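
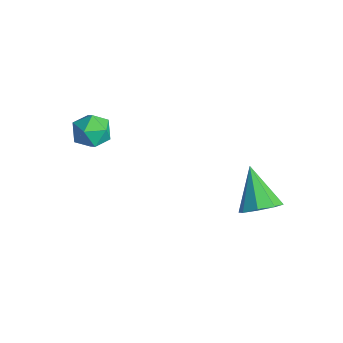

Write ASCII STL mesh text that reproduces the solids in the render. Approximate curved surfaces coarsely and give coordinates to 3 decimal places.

solid 
facet normal 0.179 0.641 0.746
outer loop
vertex -1.047 -0.801 1.718
vertex -1.116 -1.517 2.35
vertex -0.268 -1.301 1.961
endloop
endfacet
facet normal 0.502 0.853 0.145
outer loop
vertex -1.047 -0.801 1.718
vertex -0.268 -1.301 1.961
vertex -0.415 -1.059 1.047
endloop
endfacet
facet normal 0.002 0.934 -0.357
outer loop
vertex -1.047 -0.801 1.718
vertex -0.415 -1.059 1.047
vertex -1.353 -1.124 0.871
endloop
endfacet
facet normal -0.630 0.773 -0.067
outer loop
vertex -1.047 -0.801 1.718
vertex -1.353 -1.124 0.871
vertex -1.786 -1.407 1.676
endloop
endfacet
facet normal -0.521 0.593 0.614
outer loop
vertex -1.047 -0.801 1.718
vertex -1.786 -1.407 1.676
vertex -1.116 -1.517 2.35
endloop
endfacet
facet normal 0.942 0.330 -0.064
outer loop
vertex -0.415 -1.059 1.047
vertex -0.268 -1.301 1.961
vertex -0.094 -1.933 1.264
endloop
endfacet
facet normal 0.419 -0.012 0.908
outer loop
vertex -0.268 -1.301 1.961
vertex -1.116 -1.517 2.35
vertex -0.527 -2.216 2.069
endloop
endfacet
facet normal -0.714 -0.090 0.695
outer loop
vertex -1.116 -1.517 2.35
vertex -1.786 -1.407 1.676
vertex -1.465 -2.281 1.893
endloop
endfacet
facet normal -0.890 0.204 -0.407
outer loop
vertex -1.786 -1.407 1.676
vertex -1.353 -1.124 0.871
vertex -1.612 -2.039 0.979
endloop
endfacet
facet normal 0.132 0.464 -0.876
outer loop
vertex -1.353 -1.124 0.871
vertex -0.415 -1.059 1.047
vertex -0.764 -1.823 0.59
endloop
endfacet
facet normal 0.630 -0.773 0.067
outer loop
vertex -0.833 -2.539 1.222
vertex -0.094 -1.933 1.264
vertex -0.527 -2.216 2.069
endloop
endfacet
facet normal -0.002 -0.934 0.357
outer loop
vertex -0.833 -2.539 1.222
vertex -0.527 -2.216 2.069
vertex -1.465 -2.281 1.893
endloop
endfacet
facet normal -0.502 -0.853 -0.145
outer loop
vertex -0.833 -2.539 1.222
vertex -1.465 -2.281 1.893
vertex -1.612 -2.039 0.979
endloop
endfacet
facet normal -0.179 -0.641 -0.746
outer loop
vertex -0.833 -2.539 1.222
vertex -1.612 -2.039 0.979
vertex -0.764 -1.823 0.59
endloop
endfacet
facet normal 0.521 -0.593 -0.614
outer loop
vertex -0.833 -2.539 1.222
vertex -0.764 -1.823 0.59
vertex -0.094 -1.933 1.264
endloop
endfacet
facet normal 0.890 -0.204 0.407
outer loop
vertex -0.527 -2.216 2.069
vertex -0.094 -1.933 1.264
vertex -0.268 -1.301 1.961
endloop
endfacet
facet normal -0.132 -0.464 0.876
outer loop
vertex -1.465 -2.281 1.893
vertex -0.527 -2.216 2.069
vertex -1.116 -1.517 2.35
endloop
endfacet
facet normal -0.942 -0.330 0.064
outer loop
vertex -1.612 -2.039 0.979
vertex -1.465 -2.281 1.893
vertex -1.786 -1.407 1.676
endloop
endfacet
facet normal -0.419 0.012 -0.908
outer loop
vertex -0.764 -1.823 0.59
vertex -1.612 -2.039 0.979
vertex -1.353 -1.124 0.871
endloop
endfacet
facet normal 0.714 0.090 -0.695
outer loop
vertex -0.094 -1.933 1.264
vertex -0.764 -1.823 0.59
vertex -0.415 -1.059 1.047
endloop
endfacet
facet normal 0.720 -0.154 -0.677
outer loop
vertex 4.974 3.843 -1.286
vertex 4.297 3.596 -1.95
vertex 4.73 4.433 -1.68
endloop
endfacet
facet normal 0.282 0.611 0.740
outer loop
vertex 4.974 3.843 -1.286
vertex 4.73 4.433 -1.68
vertex 2.763 3.924 -0.51
endloop
endfacet
facet normal 0.720 -0.154 -0.677
outer loop
vertex 4.73 4.433 -1.68
vertex 4.297 3.596 -1.95
vertex 4.232 4.533 -2.232
endloop
endfacet
facet normal -0.094 0.961 0.259
outer loop
vertex 4.73 4.433 -1.68
vertex 4.232 4.533 -2.232
vertex 2.763 3.924 -0.51
endloop
endfacet
facet normal 0.721 -0.153 -0.676
outer loop
vertex 4.232 4.533 -2.232
vertex 4.297 3.596 -1.95
vertex 3.773 4.084 -2.62
endloop
endfacet
facet normal -0.581 0.784 -0.219
outer loop
vertex 4.232 4.533 -2.232
vertex 3.773 4.084 -2.62
vertex 2.763 3.924 -0.51
endloop
endfacet
facet normal 0.720 -0.155 -0.676
outer loop
vertex 3.773 4.084 -2.62
vertex 4.297 3.596 -1.95
vertex 3.62 3.349 -2.615
endloop
endfacet
facet normal -0.892 0.183 -0.413
outer loop
vertex 3.773 4.084 -2.62
vertex 3.62 3.349 -2.615
vertex 2.763 3.924 -0.51
endloop
endfacet
facet normal 0.720 -0.153 -0.677
outer loop
vertex 3.62 3.349 -2.615
vertex 4.297 3.596 -1.95
vertex 3.865 2.76 -2.221
endloop
endfacet
facet normal -0.845 -0.492 -0.210
outer loop
vertex 3.62 3.349 -2.615
vertex 3.865 2.76 -2.221
vertex 2.763 3.924 -0.51
endloop
endfacet
facet normal 0.720 -0.153 -0.676
outer loop
vertex 3.865 2.76 -2.221
vertex 4.297 3.596 -1.95
vertex 4.362 2.66 -1.669
endloop
endfacet
facet normal -0.469 -0.841 0.270
outer loop
vertex 3.865 2.76 -2.221
vertex 4.362 2.66 -1.669
vertex 2.763 3.924 -0.51
endloop
endfacet
facet normal 0.720 -0.153 -0.677
outer loop
vertex 4.362 2.66 -1.669
vertex 4.297 3.596 -1.95
vertex 4.822 3.109 -1.281
endloop
endfacet
facet normal 0.017 -0.664 0.748
outer loop
vertex 4.362 2.66 -1.669
vertex 4.822 3.109 -1.281
vertex 2.763 3.924 -0.51
endloop
endfacet
facet normal 0.720 -0.154 -0.677
outer loop
vertex 4.822 3.109 -1.281
vertex 4.297 3.596 -1.95
vertex 4.974 3.843 -1.286
endloop
endfacet
facet normal 0.329 -0.062 0.942
outer loop
vertex 4.822 3.109 -1.281
vertex 4.974 3.843 -1.286
vertex 2.763 3.924 -0.51
endloop
endfacet

endsolid


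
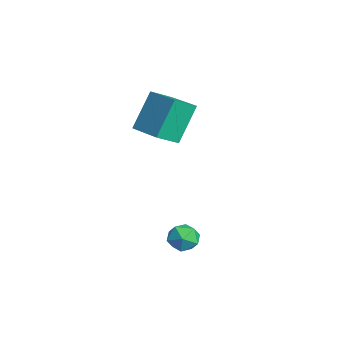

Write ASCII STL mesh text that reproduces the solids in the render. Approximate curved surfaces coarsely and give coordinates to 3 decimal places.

solid 
facet normal -0.919 -0.375 -0.126
outer loop
vertex -2.107 -1.475 2.041
vertex -2.416 -0.517 1.444
vertex -1.528 -2.332 0.365
endloop
endfacet
facet normal 0.264 -0.819 0.510
outer loop
vertex 0.016 -1.703 0.576
vertex -2.107 -1.475 2.041
vertex -1.528 -2.332 0.365
endloop
endfacet
facet normal -0.919 -0.375 -0.126
outer loop
vertex -1.528 -2.332 0.365
vertex -2.416 -0.517 1.444
vertex -1.837 -1.374 -0.232
endloop
endfacet
facet normal 0.294 -0.436 -0.851
outer loop
vertex -1.837 -1.374 -0.232
vertex 0.016 -1.703 0.576
vertex -1.528 -2.332 0.365
endloop
endfacet
facet normal -0.294 0.436 0.851
outer loop
vertex -2.107 -1.475 2.041
vertex -0.872 0.112 1.655
vertex -2.416 -0.517 1.444
endloop
endfacet
facet normal 0.264 -0.819 0.510
outer loop
vertex -0.563 -0.846 2.252
vertex -2.107 -1.475 2.041
vertex 0.016 -1.703 0.576
endloop
endfacet
facet normal -0.294 0.436 0.851
outer loop
vertex -0.563 -0.846 2.252
vertex -0.872 0.112 1.655
vertex -2.107 -1.475 2.041
endloop
endfacet
facet normal -0.264 0.819 -0.510
outer loop
vertex -2.416 -0.517 1.444
vertex -0.872 0.112 1.655
vertex -1.837 -1.374 -0.232
endloop
endfacet
facet normal 0.294 -0.436 -0.851
outer loop
vertex -0.293 -0.745 -0.021
vertex 0.016 -1.703 0.576
vertex -1.837 -1.374 -0.232
endloop
endfacet
facet normal -0.264 0.819 -0.510
outer loop
vertex -1.837 -1.374 -0.232
vertex -0.872 0.112 1.655
vertex -0.293 -0.745 -0.021
endloop
endfacet
facet normal 0.919 0.375 0.126
outer loop
vertex -0.293 -0.745 -0.021
vertex -0.563 -0.846 2.252
vertex 0.016 -1.703 0.576
endloop
endfacet
facet normal 0.919 0.375 0.126
outer loop
vertex -0.872 0.112 1.655
vertex -0.563 -0.846 2.252
vertex -0.293 -0.745 -0.021
endloop
endfacet
facet normal -0.762 0.646 0.040
outer loop
vertex 3.31 -0.767 -3.081
vertex 2.873 -1.264 -3.377
vertex 2.943 -1.226 -2.656
endloop
endfacet
facet normal -0.299 0.766 0.569
outer loop
vertex 3.31 -0.767 -3.081
vertex 2.943 -1.226 -2.656
vertex 3.635 -1.067 -2.506
endloop
endfacet
facet normal 0.338 0.899 0.278
outer loop
vertex 3.31 -0.767 -3.081
vertex 3.635 -1.067 -2.506
vertex 3.992 -1.007 -3.135
endloop
endfacet
facet normal 0.269 0.861 -0.431
outer loop
vertex 3.31 -0.767 -3.081
vertex 3.992 -1.007 -3.135
vertex 3.521 -1.129 -3.673
endloop
endfacet
facet normal -0.411 0.705 -0.578
outer loop
vertex 3.31 -0.767 -3.081
vertex 3.521 -1.129 -3.673
vertex 2.873 -1.264 -3.377
endloop
endfacet
facet normal -0.245 0.167 0.955
outer loop
vertex 3.635 -1.067 -2.506
vertex 2.943 -1.226 -2.656
vertex 3.399 -1.751 -2.447
endloop
endfacet
facet normal -0.995 -0.027 0.098
outer loop
vertex 2.943 -1.226 -2.656
vertex 2.873 -1.264 -3.377
vertex 2.928 -1.873 -2.985
endloop
endfacet
facet normal -0.426 0.069 -0.902
outer loop
vertex 2.873 -1.264 -3.377
vertex 3.521 -1.129 -3.673
vertex 3.285 -1.813 -3.614
endloop
endfacet
facet normal 0.675 0.322 -0.664
outer loop
vertex 3.521 -1.129 -3.673
vertex 3.992 -1.007 -3.135
vertex 3.977 -1.654 -3.464
endloop
endfacet
facet normal 0.787 0.382 0.483
outer loop
vertex 3.992 -1.007 -3.135
vertex 3.635 -1.067 -2.506
vertex 4.047 -1.616 -2.743
endloop
endfacet
facet normal -0.269 -0.861 0.431
outer loop
vertex 3.61 -2.113 -3.039
vertex 3.399 -1.751 -2.447
vertex 2.928 -1.873 -2.985
endloop
endfacet
facet normal -0.338 -0.899 -0.278
outer loop
vertex 3.61 -2.113 -3.039
vertex 2.928 -1.873 -2.985
vertex 3.285 -1.813 -3.614
endloop
endfacet
facet normal 0.299 -0.766 -0.569
outer loop
vertex 3.61 -2.113 -3.039
vertex 3.285 -1.813 -3.614
vertex 3.977 -1.654 -3.464
endloop
endfacet
facet normal 0.762 -0.646 -0.040
outer loop
vertex 3.61 -2.113 -3.039
vertex 3.977 -1.654 -3.464
vertex 4.047 -1.616 -2.743
endloop
endfacet
facet normal 0.411 -0.705 0.578
outer loop
vertex 3.61 -2.113 -3.039
vertex 4.047 -1.616 -2.743
vertex 3.399 -1.751 -2.447
endloop
endfacet
facet normal -0.675 -0.322 0.664
outer loop
vertex 2.928 -1.873 -2.985
vertex 3.399 -1.751 -2.447
vertex 2.943 -1.226 -2.656
endloop
endfacet
facet normal -0.787 -0.382 -0.483
outer loop
vertex 3.285 -1.813 -3.614
vertex 2.928 -1.873 -2.985
vertex 2.873 -1.264 -3.377
endloop
endfacet
facet normal 0.245 -0.167 -0.955
outer loop
vertex 3.977 -1.654 -3.464
vertex 3.285 -1.813 -3.614
vertex 3.521 -1.129 -3.673
endloop
endfacet
facet normal 0.995 0.027 -0.098
outer loop
vertex 4.047 -1.616 -2.743
vertex 3.977 -1.654 -3.464
vertex 3.992 -1.007 -3.135
endloop
endfacet
facet normal 0.426 -0.069 0.902
outer loop
vertex 3.399 -1.751 -2.447
vertex 4.047 -1.616 -2.743
vertex 3.635 -1.067 -2.506
endloop
endfacet

endsolid


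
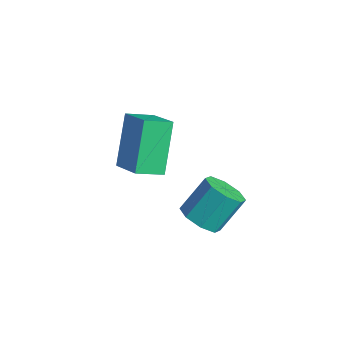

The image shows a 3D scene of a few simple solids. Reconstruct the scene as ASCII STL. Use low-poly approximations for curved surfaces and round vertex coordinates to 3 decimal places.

solid 
facet normal -0.410 0.431 0.804
outer loop
vertex -3.042 0.544 2.863
vertex -1.887 0.491 3.48
vertex -2.816 1.409 2.515
endloop
endfacet
facet normal -0.881 0.041 -0.471
outer loop
vertex -2.053 0.609 1.02
vertex -3.042 0.544 2.863
vertex -2.816 1.409 2.515
endloop
endfacet
facet normal -0.411 0.430 0.804
outer loop
vertex -2.816 1.409 2.515
vertex -1.887 0.491 3.48
vertex -1.662 1.357 3.132
endloop
endfacet
facet normal 0.235 0.902 -0.363
outer loop
vertex -1.662 1.357 3.132
vertex -2.053 0.609 1.02
vertex -2.816 1.409 2.515
endloop
endfacet
facet normal -0.235 -0.902 0.363
outer loop
vertex -3.042 0.544 2.863
vertex -1.124 -0.309 1.985
vertex -1.887 0.491 3.48
endloop
endfacet
facet normal -0.881 0.039 -0.471
outer loop
vertex -2.278 -0.257 1.368
vertex -3.042 0.544 2.863
vertex -2.053 0.609 1.02
endloop
endfacet
facet normal -0.235 -0.902 0.363
outer loop
vertex -2.278 -0.257 1.368
vertex -1.124 -0.309 1.985
vertex -3.042 0.544 2.863
endloop
endfacet
facet normal 0.881 -0.040 0.471
outer loop
vertex -1.887 0.491 3.48
vertex -1.124 -0.309 1.985
vertex -1.662 1.357 3.132
endloop
endfacet
facet normal 0.235 0.902 -0.363
outer loop
vertex -0.898 0.556 1.637
vertex -2.053 0.609 1.02
vertex -1.662 1.357 3.132
endloop
endfacet
facet normal 0.881 -0.040 0.472
outer loop
vertex -1.662 1.357 3.132
vertex -1.124 -0.309 1.985
vertex -0.898 0.556 1.637
endloop
endfacet
facet normal 0.410 -0.430 -0.804
outer loop
vertex -0.898 0.556 1.637
vertex -2.278 -0.257 1.368
vertex -2.053 0.609 1.02
endloop
endfacet
facet normal 0.410 -0.431 -0.804
outer loop
vertex -1.124 -0.309 1.985
vertex -2.278 -0.257 1.368
vertex -0.898 0.556 1.637
endloop
endfacet
facet normal -0.010 -0.659 -0.752
outer loop
vertex 1.647 0.117 1.566
vertex 1.113 0.462 1.271
vertex 1.811 0.5 1.228
endloop
endfacet
facet normal 0.952 -0.237 0.194
outer loop
vertex 1.647 0.117 1.566
vertex 1.811 0.5 1.228
vertex 1.661 0.974 2.543
endloop
endfacet
facet normal 0.952 -0.237 0.194
outer loop
vertex 1.661 0.974 2.543
vertex 1.811 0.5 1.228
vertex 1.825 1.357 2.206
endloop
endfacet
facet normal 0.010 0.658 0.753
outer loop
vertex 1.661 0.974 2.543
vertex 1.825 1.357 2.206
vertex 1.127 1.318 2.249
endloop
endfacet
facet normal -0.010 -0.659 -0.752
outer loop
vertex 1.811 0.5 1.228
vertex 1.113 0.462 1.271
vertex 1.566 0.86 0.916
endloop
endfacet
facet normal 0.889 0.338 -0.309
outer loop
vertex 1.811 0.5 1.228
vertex 1.566 0.86 0.916
vertex 1.825 1.357 2.206
endloop
endfacet
facet normal 0.889 0.337 -0.308
outer loop
vertex 1.825 1.357 2.206
vertex 1.566 0.86 0.916
vertex 1.58 1.717 1.893
endloop
endfacet
facet normal 0.009 0.660 0.751
outer loop
vertex 1.825 1.357 2.206
vertex 1.58 1.717 1.893
vertex 1.127 1.318 2.249
endloop
endfacet
facet normal -0.011 -0.659 -0.752
outer loop
vertex 1.566 0.86 0.916
vertex 1.113 0.462 1.271
vertex 1.056 0.987 0.812
endloop
endfacet
facet normal 0.306 0.713 -0.630
outer loop
vertex 1.566 0.86 0.916
vertex 1.056 0.987 0.812
vertex 1.58 1.717 1.893
endloop
endfacet
facet normal 0.305 0.714 -0.630
outer loop
vertex 1.58 1.717 1.893
vertex 1.056 0.987 0.812
vertex 1.07 1.843 1.789
endloop
endfacet
facet normal 0.010 0.660 0.752
outer loop
vertex 1.58 1.717 1.893
vertex 1.07 1.843 1.789
vertex 1.127 1.318 2.249
endloop
endfacet
facet normal -0.010 -0.659 -0.752
outer loop
vertex 1.056 0.987 0.812
vertex 1.113 0.462 1.271
vertex 0.579 0.806 0.977
endloop
endfacet
facet normal -0.457 0.672 -0.583
outer loop
vertex 1.056 0.987 0.812
vertex 0.579 0.806 0.977
vertex 1.07 1.843 1.789
endloop
endfacet
facet normal -0.456 0.672 -0.583
outer loop
vertex 1.07 1.843 1.789
vertex 0.579 0.806 0.977
vertex 0.593 1.663 1.954
endloop
endfacet
facet normal 0.011 0.660 0.751
outer loop
vertex 1.07 1.843 1.789
vertex 0.593 1.663 1.954
vertex 1.127 1.318 2.249
endloop
endfacet
facet normal -0.010 -0.658 -0.753
outer loop
vertex 0.579 0.806 0.977
vertex 1.113 0.462 1.271
vertex 0.415 0.423 1.314
endloop
endfacet
facet normal -0.952 0.237 -0.194
outer loop
vertex 0.579 0.806 0.977
vertex 0.415 0.423 1.314
vertex 0.593 1.663 1.954
endloop
endfacet
facet normal -0.952 0.237 -0.194
outer loop
vertex 0.593 1.663 1.954
vertex 0.415 0.423 1.314
vertex 0.429 1.28 2.292
endloop
endfacet
facet normal 0.010 0.659 0.752
outer loop
vertex 0.593 1.663 1.954
vertex 0.429 1.28 2.292
vertex 1.127 1.318 2.249
endloop
endfacet
facet normal -0.009 -0.660 -0.751
outer loop
vertex 0.415 0.423 1.314
vertex 1.113 0.462 1.271
vertex 0.66 0.063 1.627
endloop
endfacet
facet normal -0.889 -0.337 0.308
outer loop
vertex 0.415 0.423 1.314
vertex 0.66 0.063 1.627
vertex 0.429 1.28 2.292
endloop
endfacet
facet normal -0.889 -0.338 0.309
outer loop
vertex 0.429 1.28 2.292
vertex 0.66 0.063 1.627
vertex 0.674 0.92 2.604
endloop
endfacet
facet normal 0.010 0.659 0.752
outer loop
vertex 0.429 1.28 2.292
vertex 0.674 0.92 2.604
vertex 1.127 1.318 2.249
endloop
endfacet
facet normal -0.010 -0.660 -0.752
outer loop
vertex 0.66 0.063 1.627
vertex 1.113 0.462 1.271
vertex 1.17 -0.063 1.731
endloop
endfacet
facet normal -0.305 -0.714 0.630
outer loop
vertex 0.66 0.063 1.627
vertex 1.17 -0.063 1.731
vertex 0.674 0.92 2.604
endloop
endfacet
facet normal -0.306 -0.714 0.630
outer loop
vertex 0.674 0.92 2.604
vertex 1.17 -0.063 1.731
vertex 1.184 0.793 2.708
endloop
endfacet
facet normal 0.011 0.659 0.752
outer loop
vertex 0.674 0.92 2.604
vertex 1.184 0.793 2.708
vertex 1.127 1.318 2.249
endloop
endfacet
facet normal -0.011 -0.660 -0.751
outer loop
vertex 1.17 -0.063 1.731
vertex 1.113 0.462 1.271
vertex 1.647 0.117 1.566
endloop
endfacet
facet normal 0.456 -0.673 0.583
outer loop
vertex 1.17 -0.063 1.731
vertex 1.647 0.117 1.566
vertex 1.184 0.793 2.708
endloop
endfacet
facet normal 0.457 -0.672 0.583
outer loop
vertex 1.184 0.793 2.708
vertex 1.647 0.117 1.566
vertex 1.661 0.974 2.543
endloop
endfacet
facet normal 0.010 0.659 0.752
outer loop
vertex 1.184 0.793 2.708
vertex 1.661 0.974 2.543
vertex 1.127 1.318 2.249
endloop
endfacet

endsolid


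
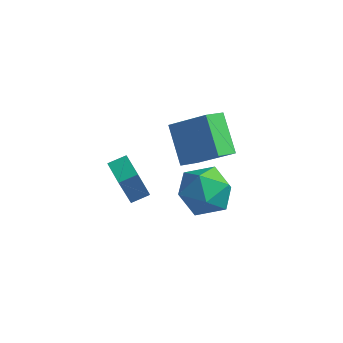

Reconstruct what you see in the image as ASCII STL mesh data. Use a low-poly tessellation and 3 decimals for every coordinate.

solid 
facet normal -0.441 0.305 0.844
outer loop
vertex 1.676 1.222 -2.454
vertex 2.639 0.759 -1.784
vertex 2.673 1.951 -2.197
endloop
endfacet
facet normal -0.612 0.732 0.299
outer loop
vertex 1.676 1.222 -2.454
vertex 2.673 1.951 -2.197
vertex 2.149 1.981 -3.344
endloop
endfacet
facet normal -0.920 0.332 -0.206
outer loop
vertex 1.676 1.222 -2.454
vertex 2.149 1.981 -3.344
vertex 1.792 0.808 -3.64
endloop
endfacet
facet normal -0.939 -0.342 0.027
outer loop
vertex 1.676 1.222 -2.454
vertex 1.792 0.808 -3.64
vertex 2.095 0.053 -2.676
endloop
endfacet
facet normal -0.643 -0.359 0.676
outer loop
vertex 1.676 1.222 -2.454
vertex 2.095 0.053 -2.676
vertex 2.639 0.759 -1.784
endloop
endfacet
facet normal -0.008 1.000 0.030
outer loop
vertex 2.149 1.981 -3.344
vertex 2.673 1.951 -2.197
vertex 3.405 1.987 -3.224
endloop
endfacet
facet normal 0.270 0.308 0.912
outer loop
vertex 2.673 1.951 -2.197
vertex 2.639 0.759 -1.784
vertex 3.708 1.232 -2.26
endloop
endfacet
facet normal -0.058 -0.765 0.641
outer loop
vertex 2.639 0.759 -1.784
vertex 2.095 0.053 -2.676
vertex 3.351 0.059 -2.556
endloop
endfacet
facet normal -0.537 -0.738 -0.409
outer loop
vertex 2.095 0.053 -2.676
vertex 1.792 0.808 -3.64
vertex 2.827 0.089 -3.703
endloop
endfacet
facet normal -0.506 0.353 -0.787
outer loop
vertex 1.792 0.808 -3.64
vertex 2.149 1.981 -3.344
vertex 2.861 1.281 -4.116
endloop
endfacet
facet normal 0.939 0.342 -0.027
outer loop
vertex 3.824 0.818 -3.446
vertex 3.405 1.987 -3.224
vertex 3.708 1.232 -2.26
endloop
endfacet
facet normal 0.920 -0.332 0.206
outer loop
vertex 3.824 0.818 -3.446
vertex 3.708 1.232 -2.26
vertex 3.351 0.059 -2.556
endloop
endfacet
facet normal 0.612 -0.732 -0.299
outer loop
vertex 3.824 0.818 -3.446
vertex 3.351 0.059 -2.556
vertex 2.827 0.089 -3.703
endloop
endfacet
facet normal 0.441 -0.305 -0.844
outer loop
vertex 3.824 0.818 -3.446
vertex 2.827 0.089 -3.703
vertex 2.861 1.281 -4.116
endloop
endfacet
facet normal 0.643 0.359 -0.676
outer loop
vertex 3.824 0.818 -3.446
vertex 2.861 1.281 -4.116
vertex 3.405 1.987 -3.224
endloop
endfacet
facet normal 0.537 0.738 0.409
outer loop
vertex 3.708 1.232 -2.26
vertex 3.405 1.987 -3.224
vertex 2.673 1.951 -2.197
endloop
endfacet
facet normal 0.506 -0.353 0.787
outer loop
vertex 3.351 0.059 -2.556
vertex 3.708 1.232 -2.26
vertex 2.639 0.759 -1.784
endloop
endfacet
facet normal 0.008 -1.000 -0.030
outer loop
vertex 2.827 0.089 -3.703
vertex 3.351 0.059 -2.556
vertex 2.095 0.053 -2.676
endloop
endfacet
facet normal -0.270 -0.308 -0.912
outer loop
vertex 2.861 1.281 -4.116
vertex 2.827 0.089 -3.703
vertex 1.792 0.808 -3.64
endloop
endfacet
facet normal 0.058 0.765 -0.641
outer loop
vertex 3.405 1.987 -3.224
vertex 2.861 1.281 -4.116
vertex 2.149 1.981 -3.344
endloop
endfacet
facet normal -0.609 -0.728 -0.315
outer loop
vertex 0.658 -2.013 -0.863
vertex -0.28 -1.299 -0.698
vertex 0.82 -1.397 -2.6
endloop
endfacet
facet normal 0.788 -0.600 -0.139
outer loop
vertex 1.32 -0.801 -2.342
vertex 0.658 -2.013 -0.863
vertex 0.82 -1.397 -2.6
endloop
endfacet
facet normal -0.609 -0.728 -0.315
outer loop
vertex 0.82 -1.397 -2.6
vertex -0.28 -1.299 -0.698
vertex -0.118 -0.684 -2.435
endloop
endfacet
facet normal 0.088 0.333 -0.939
outer loop
vertex -0.118 -0.684 -2.435
vertex 1.32 -0.801 -2.342
vertex 0.82 -1.397 -2.6
endloop
endfacet
facet normal -0.088 -0.333 0.939
outer loop
vertex 0.658 -2.013 -0.863
vertex 0.22 -0.703 -0.44
vertex -0.28 -1.299 -0.698
endloop
endfacet
facet normal 0.788 -0.600 -0.139
outer loop
vertex 1.158 -1.416 -0.605
vertex 0.658 -2.013 -0.863
vertex 1.32 -0.801 -2.342
endloop
endfacet
facet normal -0.088 -0.332 0.939
outer loop
vertex 1.158 -1.416 -0.605
vertex 0.22 -0.703 -0.44
vertex 0.658 -2.013 -0.863
endloop
endfacet
facet normal -0.787 0.600 0.139
outer loop
vertex -0.28 -1.299 -0.698
vertex 0.22 -0.703 -0.44
vertex -0.118 -0.684 -2.435
endloop
endfacet
facet normal 0.088 0.332 -0.939
outer loop
vertex 0.382 -0.087 -2.177
vertex 1.32 -0.801 -2.342
vertex -0.118 -0.684 -2.435
endloop
endfacet
facet normal -0.788 0.600 0.139
outer loop
vertex -0.118 -0.684 -2.435
vertex 0.22 -0.703 -0.44
vertex 0.382 -0.087 -2.177
endloop
endfacet
facet normal 0.609 0.728 0.315
outer loop
vertex 0.382 -0.087 -2.177
vertex 1.158 -1.416 -0.605
vertex 1.32 -0.801 -2.342
endloop
endfacet
facet normal 0.609 0.728 0.315
outer loop
vertex 0.22 -0.703 -0.44
vertex 1.158 -1.416 -0.605
vertex 0.382 -0.087 -2.177
endloop
endfacet
facet normal -0.565 0.491 0.663
outer loop
vertex 3.014 0.55 2.363
vertex 3.279 1.436 1.933
vertex 1.448 0.418 1.127
endloop
endfacet
facet normal -0.260 -0.868 0.422
outer loop
vertex 2.521 -0.516 -0.133
vertex 3.014 0.55 2.363
vertex 1.448 0.418 1.127
endloop
endfacet
facet normal -0.565 0.491 0.663
outer loop
vertex 1.448 0.418 1.127
vertex 3.279 1.436 1.933
vertex 1.713 1.304 0.697
endloop
endfacet
facet normal -0.783 -0.066 -0.618
outer loop
vertex 1.713 1.304 0.697
vertex 2.521 -0.516 -0.133
vertex 1.448 0.418 1.127
endloop
endfacet
facet normal 0.783 0.066 0.618
outer loop
vertex 3.014 0.55 2.363
vertex 4.352 0.502 0.673
vertex 3.279 1.436 1.933
endloop
endfacet
facet normal -0.260 -0.868 0.422
outer loop
vertex 4.087 -0.384 1.103
vertex 3.014 0.55 2.363
vertex 2.521 -0.516 -0.133
endloop
endfacet
facet normal 0.783 0.066 0.618
outer loop
vertex 4.087 -0.384 1.103
vertex 4.352 0.502 0.673
vertex 3.014 0.55 2.363
endloop
endfacet
facet normal 0.260 0.868 -0.422
outer loop
vertex 3.279 1.436 1.933
vertex 4.352 0.502 0.673
vertex 1.713 1.304 0.697
endloop
endfacet
facet normal -0.783 -0.066 -0.618
outer loop
vertex 2.786 0.37 -0.563
vertex 2.521 -0.516 -0.133
vertex 1.713 1.304 0.697
endloop
endfacet
facet normal 0.260 0.868 -0.422
outer loop
vertex 1.713 1.304 0.697
vertex 4.352 0.502 0.673
vertex 2.786 0.37 -0.563
endloop
endfacet
facet normal 0.565 -0.491 -0.663
outer loop
vertex 2.786 0.37 -0.563
vertex 4.087 -0.384 1.103
vertex 2.521 -0.516 -0.133
endloop
endfacet
facet normal 0.565 -0.491 -0.663
outer loop
vertex 4.352 0.502 0.673
vertex 4.087 -0.384 1.103
vertex 2.786 0.37 -0.563
endloop
endfacet

endsolid


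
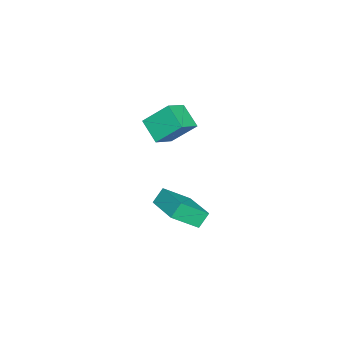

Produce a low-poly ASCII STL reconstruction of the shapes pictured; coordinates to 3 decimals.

solid 
facet normal -0.720 -0.666 -0.194
outer loop
vertex 1.538 1.616 -2.362
vertex 1.052 1.933 -1.648
vertex 0.804 2.695 -3.339
endloop
endfacet
facet normal 0.528 -0.344 -0.776
outer loop
vertex 2.308 4.087 -2.932
vertex 1.538 1.616 -2.362
vertex 0.804 2.695 -3.339
endloop
endfacet
facet normal -0.720 -0.667 -0.195
outer loop
vertex 0.804 2.695 -3.339
vertex 1.052 1.933 -1.648
vertex 0.318 3.011 -2.625
endloop
endfacet
facet normal -0.450 0.662 -0.599
outer loop
vertex 0.318 3.011 -2.625
vertex 2.308 4.087 -2.932
vertex 0.804 2.695 -3.339
endloop
endfacet
facet normal 0.450 -0.662 0.600
outer loop
vertex 1.538 1.616 -2.362
vertex 2.556 3.325 -1.241
vertex 1.052 1.933 -1.648
endloop
endfacet
facet normal 0.528 -0.344 -0.776
outer loop
vertex 3.042 3.009 -1.955
vertex 1.538 1.616 -2.362
vertex 2.308 4.087 -2.932
endloop
endfacet
facet normal 0.451 -0.662 0.599
outer loop
vertex 3.042 3.009 -1.955
vertex 2.556 3.325 -1.241
vertex 1.538 1.616 -2.362
endloop
endfacet
facet normal -0.528 0.344 0.776
outer loop
vertex 1.052 1.933 -1.648
vertex 2.556 3.325 -1.241
vertex 0.318 3.011 -2.625
endloop
endfacet
facet normal -0.450 0.661 -0.600
outer loop
vertex 1.822 4.404 -2.218
vertex 2.308 4.087 -2.932
vertex 0.318 3.011 -2.625
endloop
endfacet
facet normal -0.528 0.344 0.776
outer loop
vertex 0.318 3.011 -2.625
vertex 2.556 3.325 -1.241
vertex 1.822 4.404 -2.218
endloop
endfacet
facet normal 0.720 0.666 0.194
outer loop
vertex 1.822 4.404 -2.218
vertex 3.042 3.009 -1.955
vertex 2.308 4.087 -2.932
endloop
endfacet
facet normal 0.720 0.666 0.195
outer loop
vertex 2.556 3.325 -1.241
vertex 3.042 3.009 -1.955
vertex 1.822 4.404 -2.218
endloop
endfacet
facet normal -0.511 -0.649 0.564
outer loop
vertex 1.449 1.114 3.041
vertex 1.236 2.267 4.173
vertex 0.37 1.471 2.475
endloop
endfacet
facet normal 0.130 -0.707 -0.695
outer loop
vertex 1.064 2.353 1.707
vertex 1.449 1.114 3.041
vertex 0.37 1.471 2.475
endloop
endfacet
facet normal -0.511 -0.649 0.564
outer loop
vertex 0.37 1.471 2.475
vertex 1.236 2.267 4.173
vertex 0.157 2.624 3.607
endloop
endfacet
facet normal -0.850 0.281 -0.446
outer loop
vertex 0.157 2.624 3.607
vertex 1.064 2.353 1.707
vertex 0.37 1.471 2.475
endloop
endfacet
facet normal 0.850 -0.281 0.446
outer loop
vertex 1.449 1.114 3.041
vertex 1.93 3.149 3.405
vertex 1.236 2.267 4.173
endloop
endfacet
facet normal 0.130 -0.707 -0.695
outer loop
vertex 2.143 1.996 2.273
vertex 1.449 1.114 3.041
vertex 1.064 2.353 1.707
endloop
endfacet
facet normal 0.850 -0.281 0.446
outer loop
vertex 2.143 1.996 2.273
vertex 1.93 3.149 3.405
vertex 1.449 1.114 3.041
endloop
endfacet
facet normal -0.130 0.707 0.695
outer loop
vertex 1.236 2.267 4.173
vertex 1.93 3.149 3.405
vertex 0.157 2.624 3.607
endloop
endfacet
facet normal -0.850 0.281 -0.446
outer loop
vertex 0.851 3.506 2.839
vertex 1.064 2.353 1.707
vertex 0.157 2.624 3.607
endloop
endfacet
facet normal -0.130 0.707 0.695
outer loop
vertex 0.157 2.624 3.607
vertex 1.93 3.149 3.405
vertex 0.851 3.506 2.839
endloop
endfacet
facet normal 0.511 0.649 -0.564
outer loop
vertex 0.851 3.506 2.839
vertex 2.143 1.996 2.273
vertex 1.064 2.353 1.707
endloop
endfacet
facet normal 0.511 0.649 -0.564
outer loop
vertex 1.93 3.149 3.405
vertex 2.143 1.996 2.273
vertex 0.851 3.506 2.839
endloop
endfacet

endsolid


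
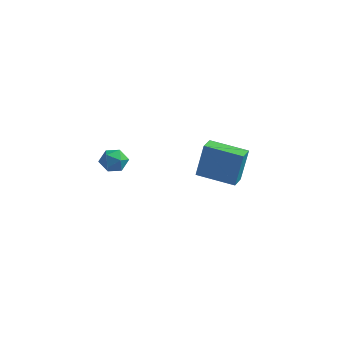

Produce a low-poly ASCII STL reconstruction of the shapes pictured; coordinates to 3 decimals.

solid 
facet normal -0.968 -0.189 0.166
outer loop
vertex 0.574 2.821 1.094
vertex 0.376 3.745 0.994
vertex 0.282 2.54 -0.926
endloop
endfacet
facet normal 0.208 -0.972 0.105
outer loop
vertex 2.304 2.935 -1.274
vertex 0.574 2.821 1.094
vertex 0.282 2.54 -0.926
endloop
endfacet
facet normal -0.968 -0.189 0.166
outer loop
vertex 0.282 2.54 -0.926
vertex 0.376 3.745 0.994
vertex 0.084 3.464 -1.026
endloop
endfacet
facet normal -0.142 -0.137 -0.980
outer loop
vertex 0.084 3.464 -1.026
vertex 2.304 2.935 -1.274
vertex 0.282 2.54 -0.926
endloop
endfacet
facet normal 0.142 0.137 0.980
outer loop
vertex 0.574 2.821 1.094
vertex 2.398 4.14 0.646
vertex 0.376 3.745 0.994
endloop
endfacet
facet normal 0.208 -0.972 0.105
outer loop
vertex 2.596 3.216 0.746
vertex 0.574 2.821 1.094
vertex 2.304 2.935 -1.274
endloop
endfacet
facet normal 0.142 0.137 0.980
outer loop
vertex 2.596 3.216 0.746
vertex 2.398 4.14 0.646
vertex 0.574 2.821 1.094
endloop
endfacet
facet normal -0.208 0.972 -0.105
outer loop
vertex 0.376 3.745 0.994
vertex 2.398 4.14 0.646
vertex 0.084 3.464 -1.026
endloop
endfacet
facet normal -0.142 -0.137 -0.980
outer loop
vertex 2.106 3.859 -1.374
vertex 2.304 2.935 -1.274
vertex 0.084 3.464 -1.026
endloop
endfacet
facet normal -0.208 0.972 -0.105
outer loop
vertex 0.084 3.464 -1.026
vertex 2.398 4.14 0.646
vertex 2.106 3.859 -1.374
endloop
endfacet
facet normal 0.968 0.189 -0.166
outer loop
vertex 2.106 3.859 -1.374
vertex 2.596 3.216 0.746
vertex 2.304 2.935 -1.274
endloop
endfacet
facet normal 0.968 0.189 -0.166
outer loop
vertex 2.398 4.14 0.646
vertex 2.596 3.216 0.746
vertex 2.106 3.859 -1.374
endloop
endfacet
facet normal -0.297 0.006 0.955
outer loop
vertex -1.33 -3.058 3.117
vertex -0.908 -3.672 3.252
vertex -0.611 -2.981 3.34
endloop
endfacet
facet normal -0.285 0.667 0.688
outer loop
vertex -1.33 -3.058 3.117
vertex -0.611 -2.981 3.34
vertex -0.887 -2.536 2.794
endloop
endfacet
facet normal -0.718 0.685 0.122
outer loop
vertex -1.33 -3.058 3.117
vertex -0.887 -2.536 2.794
vertex -1.355 -2.951 2.368
endloop
endfacet
facet normal -0.999 0.035 0.038
outer loop
vertex -1.33 -3.058 3.117
vertex -1.355 -2.951 2.368
vertex -1.369 -3.653 2.651
endloop
endfacet
facet normal -0.738 -0.385 0.554
outer loop
vertex -1.33 -3.058 3.117
vertex -1.369 -3.653 2.651
vertex -0.908 -3.672 3.252
endloop
endfacet
facet normal 0.378 0.802 0.462
outer loop
vertex -0.887 -2.536 2.794
vertex -0.611 -2.981 3.34
vertex -0.191 -2.827 2.729
endloop
endfacet
facet normal 0.360 -0.268 0.894
outer loop
vertex -0.611 -2.981 3.34
vertex -0.908 -3.672 3.252
vertex -0.205 -3.529 3.012
endloop
endfacet
facet normal -0.355 -0.903 0.244
outer loop
vertex -0.908 -3.672 3.252
vertex -1.369 -3.653 2.651
vertex -0.673 -3.944 2.586
endloop
endfacet
facet normal -0.776 -0.222 -0.590
outer loop
vertex -1.369 -3.653 2.651
vertex -1.355 -2.951 2.368
vertex -0.949 -3.499 2.04
endloop
endfacet
facet normal -0.324 0.830 -0.453
outer loop
vertex -1.355 -2.951 2.368
vertex -0.887 -2.536 2.794
vertex -0.652 -2.808 2.128
endloop
endfacet
facet normal 0.999 -0.035 -0.038
outer loop
vertex -0.23 -3.422 2.263
vertex -0.191 -2.827 2.729
vertex -0.205 -3.529 3.012
endloop
endfacet
facet normal 0.718 -0.685 -0.122
outer loop
vertex -0.23 -3.422 2.263
vertex -0.205 -3.529 3.012
vertex -0.673 -3.944 2.586
endloop
endfacet
facet normal 0.285 -0.667 -0.688
outer loop
vertex -0.23 -3.422 2.263
vertex -0.673 -3.944 2.586
vertex -0.949 -3.499 2.04
endloop
endfacet
facet normal 0.297 -0.006 -0.955
outer loop
vertex -0.23 -3.422 2.263
vertex -0.949 -3.499 2.04
vertex -0.652 -2.808 2.128
endloop
endfacet
facet normal 0.738 0.385 -0.554
outer loop
vertex -0.23 -3.422 2.263
vertex -0.652 -2.808 2.128
vertex -0.191 -2.827 2.729
endloop
endfacet
facet normal 0.776 0.222 0.590
outer loop
vertex -0.205 -3.529 3.012
vertex -0.191 -2.827 2.729
vertex -0.611 -2.981 3.34
endloop
endfacet
facet normal 0.324 -0.830 0.453
outer loop
vertex -0.673 -3.944 2.586
vertex -0.205 -3.529 3.012
vertex -0.908 -3.672 3.252
endloop
endfacet
facet normal -0.378 -0.802 -0.462
outer loop
vertex -0.949 -3.499 2.04
vertex -0.673 -3.944 2.586
vertex -1.369 -3.653 2.651
endloop
endfacet
facet normal -0.360 0.268 -0.894
outer loop
vertex -0.652 -2.808 2.128
vertex -0.949 -3.499 2.04
vertex -1.355 -2.951 2.368
endloop
endfacet
facet normal 0.355 0.903 -0.244
outer loop
vertex -0.191 -2.827 2.729
vertex -0.652 -2.808 2.128
vertex -0.887 -2.536 2.794
endloop
endfacet

endsolid


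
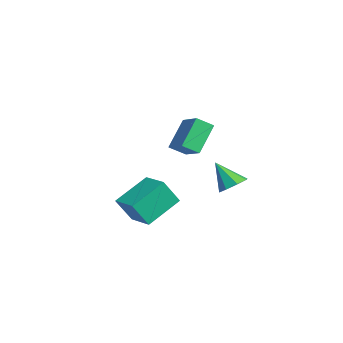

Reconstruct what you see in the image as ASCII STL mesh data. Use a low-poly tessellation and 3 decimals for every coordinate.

solid 
facet normal -0.921 -0.368 -0.131
outer loop
vertex 2.758 -0.427 -0.884
vertex 2.637 0.314 -2.113
vertex 3.501 -1.938 -1.867
endloop
endfacet
facet normal 0.084 -0.514 0.854
outer loop
vertex 4.763 -1.434 -1.687
vertex 2.758 -0.427 -0.884
vertex 3.501 -1.938 -1.867
endloop
endfacet
facet normal -0.921 -0.368 -0.132
outer loop
vertex 3.501 -1.938 -1.867
vertex 2.637 0.314 -2.113
vertex 3.381 -1.197 -3.096
endloop
endfacet
facet normal 0.381 -0.775 -0.504
outer loop
vertex 3.381 -1.197 -3.096
vertex 4.763 -1.434 -1.687
vertex 3.501 -1.938 -1.867
endloop
endfacet
facet normal -0.381 0.775 0.505
outer loop
vertex 2.758 -0.427 -0.884
vertex 3.899 0.818 -1.933
vertex 2.637 0.314 -2.113
endloop
endfacet
facet normal 0.084 -0.514 0.854
outer loop
vertex 4.019 0.077 -0.704
vertex 2.758 -0.427 -0.884
vertex 4.763 -1.434 -1.687
endloop
endfacet
facet normal -0.382 0.775 0.504
outer loop
vertex 4.019 0.077 -0.704
vertex 3.899 0.818 -1.933
vertex 2.758 -0.427 -0.884
endloop
endfacet
facet normal -0.084 0.514 -0.854
outer loop
vertex 2.637 0.314 -2.113
vertex 3.899 0.818 -1.933
vertex 3.381 -1.197 -3.096
endloop
endfacet
facet normal 0.382 -0.774 -0.505
outer loop
vertex 4.642 -0.693 -2.916
vertex 4.763 -1.434 -1.687
vertex 3.381 -1.197 -3.096
endloop
endfacet
facet normal -0.084 0.514 -0.854
outer loop
vertex 3.381 -1.197 -3.096
vertex 3.899 0.818 -1.933
vertex 4.642 -0.693 -2.916
endloop
endfacet
facet normal 0.921 0.368 0.131
outer loop
vertex 4.642 -0.693 -2.916
vertex 4.019 0.077 -0.704
vertex 4.763 -1.434 -1.687
endloop
endfacet
facet normal 0.921 0.367 0.132
outer loop
vertex 3.899 0.818 -1.933
vertex 4.019 0.077 -0.704
vertex 4.642 -0.693 -2.916
endloop
endfacet
facet normal 0.417 0.443 -0.794
outer loop
vertex 1.904 4.273 -1.793
vertex 1.545 3.776 -2.259
vertex 1.374 4.466 -1.964
endloop
endfacet
facet normal -0.054 0.575 0.816
outer loop
vertex 1.904 4.273 -1.793
vertex 1.374 4.466 -1.964
vertex 0.895 3.084 -1.021
endloop
endfacet
facet normal 0.416 0.443 -0.795
outer loop
vertex 1.374 4.466 -1.964
vertex 1.545 3.776 -2.259
vertex 0.944 4.254 -2.307
endloop
endfacet
facet normal -0.667 0.564 0.487
outer loop
vertex 1.374 4.466 -1.964
vertex 0.944 4.254 -2.307
vertex 0.895 3.084 -1.021
endloop
endfacet
facet normal 0.417 0.445 -0.793
outer loop
vertex 0.944 4.254 -2.307
vertex 1.545 3.776 -2.259
vertex 0.867 3.763 -2.623
endloop
endfacet
facet normal -0.991 0.113 0.065
outer loop
vertex 0.944 4.254 -2.307
vertex 0.867 3.763 -2.623
vertex 0.895 3.084 -1.021
endloop
endfacet
facet normal 0.418 0.442 -0.794
outer loop
vertex 0.867 3.763 -2.623
vertex 1.545 3.776 -2.259
vertex 1.187 3.278 -2.725
endloop
endfacet
facet normal -0.837 -0.510 -0.201
outer loop
vertex 0.867 3.763 -2.623
vertex 1.187 3.278 -2.725
vertex 0.895 3.084 -1.021
endloop
endfacet
facet normal 0.417 0.443 -0.794
outer loop
vertex 1.187 3.278 -2.725
vertex 1.545 3.776 -2.259
vertex 1.717 3.086 -2.554
endloop
endfacet
facet normal -0.291 -0.944 -0.157
outer loop
vertex 1.187 3.278 -2.725
vertex 1.717 3.086 -2.554
vertex 0.895 3.084 -1.021
endloop
endfacet
facet normal 0.417 0.443 -0.794
outer loop
vertex 1.717 3.086 -2.554
vertex 1.545 3.776 -2.259
vertex 2.146 3.297 -2.211
endloop
endfacet
facet normal 0.321 -0.931 0.171
outer loop
vertex 1.717 3.086 -2.554
vertex 2.146 3.297 -2.211
vertex 0.895 3.084 -1.021
endloop
endfacet
facet normal 0.417 0.444 -0.793
outer loop
vertex 2.146 3.297 -2.211
vertex 1.545 3.776 -2.259
vertex 2.224 3.789 -1.895
endloop
endfacet
facet normal 0.645 -0.483 0.592
outer loop
vertex 2.146 3.297 -2.211
vertex 2.224 3.789 -1.895
vertex 0.895 3.084 -1.021
endloop
endfacet
facet normal 0.417 0.443 -0.794
outer loop
vertex 2.224 3.789 -1.895
vertex 1.545 3.776 -2.259
vertex 1.904 4.273 -1.793
endloop
endfacet
facet normal 0.490 0.143 0.860
outer loop
vertex 2.224 3.789 -1.895
vertex 1.904 4.273 -1.793
vertex 0.895 3.084 -1.021
endloop
endfacet
facet normal -0.891 -0.245 -0.383
outer loop
vertex -1.896 1.526 -1.008
vertex -2.724 2.393 0.362
vertex -1.898 2.354 -1.533
endloop
endfacet
facet normal 0.455 -0.476 -0.753
outer loop
vertex -0.616 2.707 -0.982
vertex -1.896 1.526 -1.008
vertex -1.898 2.354 -1.533
endloop
endfacet
facet normal -0.890 -0.246 -0.383
outer loop
vertex -1.898 2.354 -1.533
vertex -2.724 2.393 0.362
vertex -2.726 3.22 -0.164
endloop
endfacet
facet normal -0.002 0.844 -0.536
outer loop
vertex -2.726 3.22 -0.164
vertex -0.616 2.707 -0.982
vertex -1.898 2.354 -1.533
endloop
endfacet
facet normal 0.002 -0.844 0.536
outer loop
vertex -1.896 1.526 -1.008
vertex -1.442 2.746 0.913
vertex -2.724 2.393 0.362
endloop
endfacet
facet normal 0.455 -0.477 -0.752
outer loop
vertex -0.614 1.88 -0.456
vertex -1.896 1.526 -1.008
vertex -0.616 2.707 -0.982
endloop
endfacet
facet normal 0.003 -0.844 0.536
outer loop
vertex -0.614 1.88 -0.456
vertex -1.442 2.746 0.913
vertex -1.896 1.526 -1.008
endloop
endfacet
facet normal -0.455 0.477 0.752
outer loop
vertex -2.724 2.393 0.362
vertex -1.442 2.746 0.913
vertex -2.726 3.22 -0.164
endloop
endfacet
facet normal -0.002 0.844 -0.536
outer loop
vertex -1.444 3.574 0.388
vertex -0.616 2.707 -0.982
vertex -2.726 3.22 -0.164
endloop
endfacet
facet normal -0.455 0.476 0.752
outer loop
vertex -2.726 3.22 -0.164
vertex -1.442 2.746 0.913
vertex -1.444 3.574 0.388
endloop
endfacet
facet normal 0.891 0.246 0.383
outer loop
vertex -1.444 3.574 0.388
vertex -0.614 1.88 -0.456
vertex -0.616 2.707 -0.982
endloop
endfacet
facet normal 0.890 0.245 0.383
outer loop
vertex -1.442 2.746 0.913
vertex -0.614 1.88 -0.456
vertex -1.444 3.574 0.388
endloop
endfacet

endsolid


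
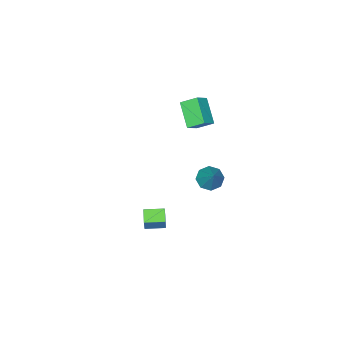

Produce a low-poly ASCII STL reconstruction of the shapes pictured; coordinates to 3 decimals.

solid 
facet normal -0.384 -0.528 -0.757
outer loop
vertex -1.55 1.538 -3.852
vertex -1.913 1.091 -3.356
vertex -2.081 1.736 -3.721
endloop
endfacet
facet normal 0.264 0.913 -0.311
outer loop
vertex -1.55 1.538 -3.852
vertex -2.081 1.736 -3.721
vertex -1.187 2.089 -1.924
endloop
endfacet
facet normal -0.385 -0.528 -0.757
outer loop
vertex -2.081 1.736 -3.721
vertex -1.913 1.091 -3.356
vertex -2.513 1.557 -3.376
endloop
endfacet
facet normal -0.378 0.926 0.006
outer loop
vertex -2.081 1.736 -3.721
vertex -2.513 1.557 -3.376
vertex -1.187 2.089 -1.924
endloop
endfacet
facet normal -0.384 -0.527 -0.758
outer loop
vertex -2.513 1.557 -3.376
vertex -1.913 1.091 -3.356
vertex -2.595 1.104 -3.019
endloop
endfacet
facet normal -0.722 0.504 0.474
outer loop
vertex -2.513 1.557 -3.376
vertex -2.595 1.104 -3.019
vertex -1.187 2.089 -1.924
endloop
endfacet
facet normal -0.384 -0.528 -0.758
outer loop
vertex -2.595 1.104 -3.019
vertex -1.913 1.091 -3.356
vertex -2.277 0.644 -2.86
endloop
endfacet
facet normal -0.563 -0.106 0.820
outer loop
vertex -2.595 1.104 -3.019
vertex -2.277 0.644 -2.86
vertex -1.187 2.089 -1.924
endloop
endfacet
facet normal -0.384 -0.528 -0.758
outer loop
vertex -2.277 0.644 -2.86
vertex -1.913 1.091 -3.356
vertex -1.746 0.446 -2.991
endloop
endfacet
facet normal 0.003 -0.545 0.838
outer loop
vertex -2.277 0.644 -2.86
vertex -1.746 0.446 -2.991
vertex -1.187 2.089 -1.924
endloop
endfacet
facet normal -0.384 -0.528 -0.758
outer loop
vertex -1.746 0.446 -2.991
vertex -1.913 1.091 -3.356
vertex -1.313 0.625 -3.335
endloop
endfacet
facet normal 0.645 -0.558 0.522
outer loop
vertex -1.746 0.446 -2.991
vertex -1.313 0.625 -3.335
vertex -1.187 2.089 -1.924
endloop
endfacet
facet normal -0.384 -0.528 -0.757
outer loop
vertex -1.313 0.625 -3.335
vertex -1.913 1.091 -3.356
vertex -1.232 1.078 -3.692
endloop
endfacet
facet normal 0.989 -0.136 0.052
outer loop
vertex -1.313 0.625 -3.335
vertex -1.232 1.078 -3.692
vertex -1.187 2.089 -1.924
endloop
endfacet
facet normal -0.384 -0.529 -0.757
outer loop
vertex -1.232 1.078 -3.692
vertex -1.913 1.091 -3.356
vertex -1.55 1.538 -3.852
endloop
endfacet
facet normal 0.831 0.473 -0.292
outer loop
vertex -1.232 1.078 -3.692
vertex -1.55 1.538 -3.852
vertex -1.187 2.089 -1.924
endloop
endfacet
facet normal -0.802 -0.090 -0.590
outer loop
vertex -3.898 -2.481 -0.552
vertex -4.416 -1.709 0.035
vertex -3.286 -1.302 -1.564
endloop
endfacet
facet normal 0.471 -0.702 -0.533
outer loop
vertex -2.484 -1.211 -0.975
vertex -3.898 -2.481 -0.552
vertex -3.286 -1.302 -1.564
endloop
endfacet
facet normal -0.802 -0.091 -0.590
outer loop
vertex -3.286 -1.302 -1.564
vertex -4.416 -1.709 0.035
vertex -3.805 -0.529 -0.977
endloop
endfacet
facet normal 0.365 0.706 -0.607
outer loop
vertex -3.805 -0.529 -0.977
vertex -2.484 -1.211 -0.975
vertex -3.286 -1.302 -1.564
endloop
endfacet
facet normal -0.365 -0.706 0.606
outer loop
vertex -3.898 -2.481 -0.552
vertex -3.614 -1.618 0.624
vertex -4.416 -1.709 0.035
endloop
endfacet
facet normal 0.471 -0.702 -0.534
outer loop
vertex -3.095 -2.391 0.037
vertex -3.898 -2.481 -0.552
vertex -2.484 -1.211 -0.975
endloop
endfacet
facet normal -0.366 -0.706 0.606
outer loop
vertex -3.095 -2.391 0.037
vertex -3.614 -1.618 0.624
vertex -3.898 -2.481 -0.552
endloop
endfacet
facet normal -0.472 0.702 0.534
outer loop
vertex -4.416 -1.709 0.035
vertex -3.614 -1.618 0.624
vertex -3.805 -0.529 -0.977
endloop
endfacet
facet normal 0.366 0.706 -0.606
outer loop
vertex -3.002 -0.439 -0.388
vertex -2.484 -1.211 -0.975
vertex -3.805 -0.529 -0.977
endloop
endfacet
facet normal -0.470 0.703 0.534
outer loop
vertex -3.805 -0.529 -0.977
vertex -3.614 -1.618 0.624
vertex -3.002 -0.439 -0.388
endloop
endfacet
facet normal 0.803 0.090 0.590
outer loop
vertex -3.002 -0.439 -0.388
vertex -3.095 -2.391 0.037
vertex -2.484 -1.211 -0.975
endloop
endfacet
facet normal 0.802 0.090 0.590
outer loop
vertex -3.614 -1.618 0.624
vertex -3.095 -2.391 0.037
vertex -3.002 -0.439 -0.388
endloop
endfacet
facet normal -0.741 0.671 0.036
outer loop
vertex 2.954 2.758 -1.35
vertex 3.449 3.322 -1.682
vertex 2.646 2.469 -2.3
endloop
endfacet
facet normal -0.603 -0.687 0.405
outer loop
vertex 3.431 1.758 -2.338
vertex 2.954 2.758 -1.35
vertex 2.646 2.469 -2.3
endloop
endfacet
facet normal -0.741 0.671 0.036
outer loop
vertex 2.646 2.469 -2.3
vertex 3.449 3.322 -1.682
vertex 3.141 3.033 -2.632
endloop
endfacet
facet normal -0.296 -0.278 -0.914
outer loop
vertex 3.141 3.033 -2.632
vertex 3.431 1.758 -2.338
vertex 2.646 2.469 -2.3
endloop
endfacet
facet normal 0.296 0.278 0.914
outer loop
vertex 2.954 2.758 -1.35
vertex 4.234 2.611 -1.72
vertex 3.449 3.322 -1.682
endloop
endfacet
facet normal -0.603 -0.687 0.405
outer loop
vertex 3.739 2.047 -1.388
vertex 2.954 2.758 -1.35
vertex 3.431 1.758 -2.338
endloop
endfacet
facet normal 0.296 0.278 0.914
outer loop
vertex 3.739 2.047 -1.388
vertex 4.234 2.611 -1.72
vertex 2.954 2.758 -1.35
endloop
endfacet
facet normal 0.603 0.687 -0.405
outer loop
vertex 3.449 3.322 -1.682
vertex 4.234 2.611 -1.72
vertex 3.141 3.033 -2.632
endloop
endfacet
facet normal -0.296 -0.278 -0.914
outer loop
vertex 3.926 2.322 -2.67
vertex 3.431 1.758 -2.338
vertex 3.141 3.033 -2.632
endloop
endfacet
facet normal 0.603 0.687 -0.405
outer loop
vertex 3.141 3.033 -2.632
vertex 4.234 2.611 -1.72
vertex 3.926 2.322 -2.67
endloop
endfacet
facet normal 0.741 -0.671 -0.036
outer loop
vertex 3.926 2.322 -2.67
vertex 3.739 2.047 -1.388
vertex 3.431 1.758 -2.338
endloop
endfacet
facet normal 0.741 -0.671 -0.036
outer loop
vertex 4.234 2.611 -1.72
vertex 3.739 2.047 -1.388
vertex 3.926 2.322 -2.67
endloop
endfacet

endsolid


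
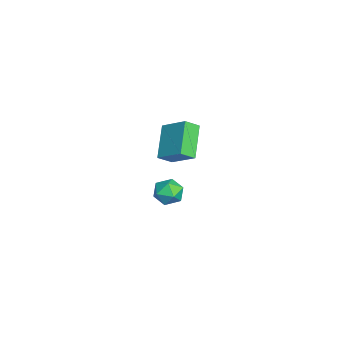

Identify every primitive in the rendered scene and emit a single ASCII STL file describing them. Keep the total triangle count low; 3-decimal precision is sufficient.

solid 
facet normal -0.540 0.770 0.340
outer loop
vertex -0.696 3.789 -3.815
vertex -0.763 3.36 -2.951
vertex -0.027 3.959 -3.138
endloop
endfacet
facet normal -0.083 0.983 -0.165
outer loop
vertex -0.696 3.789 -3.815
vertex -0.027 3.959 -3.138
vertex 0.24 3.827 -4.058
endloop
endfacet
facet normal -0.222 0.613 -0.759
outer loop
vertex -0.696 3.789 -3.815
vertex 0.24 3.827 -4.058
vertex -0.332 3.147 -4.44
endloop
endfacet
facet normal -0.765 0.170 -0.621
outer loop
vertex -0.696 3.789 -3.815
vertex -0.332 3.147 -4.44
vertex -0.951 2.858 -3.756
endloop
endfacet
facet normal -0.962 0.267 0.058
outer loop
vertex -0.696 3.789 -3.815
vertex -0.951 2.858 -3.756
vertex -0.763 3.36 -2.951
endloop
endfacet
facet normal 0.576 0.816 0.050
outer loop
vertex 0.24 3.827 -4.058
vertex -0.027 3.959 -3.138
vertex 0.751 3.422 -3.344
endloop
endfacet
facet normal -0.163 0.471 0.867
outer loop
vertex -0.027 3.959 -3.138
vertex -0.763 3.36 -2.951
vertex 0.132 3.133 -2.66
endloop
endfacet
facet normal -0.845 -0.342 0.411
outer loop
vertex -0.763 3.36 -2.951
vertex -0.951 2.858 -3.756
vertex -0.44 2.453 -3.042
endloop
endfacet
facet normal -0.527 -0.499 -0.688
outer loop
vertex -0.951 2.858 -3.756
vertex -0.332 3.147 -4.44
vertex -0.173 2.321 -3.962
endloop
endfacet
facet normal 0.351 0.216 -0.911
outer loop
vertex -0.332 3.147 -4.44
vertex 0.24 3.827 -4.058
vertex 0.563 2.92 -4.149
endloop
endfacet
facet normal 0.765 -0.170 0.621
outer loop
vertex 0.496 2.491 -3.285
vertex 0.751 3.422 -3.344
vertex 0.132 3.133 -2.66
endloop
endfacet
facet normal 0.222 -0.613 0.759
outer loop
vertex 0.496 2.491 -3.285
vertex 0.132 3.133 -2.66
vertex -0.44 2.453 -3.042
endloop
endfacet
facet normal 0.083 -0.983 0.165
outer loop
vertex 0.496 2.491 -3.285
vertex -0.44 2.453 -3.042
vertex -0.173 2.321 -3.962
endloop
endfacet
facet normal 0.540 -0.770 -0.340
outer loop
vertex 0.496 2.491 -3.285
vertex -0.173 2.321 -3.962
vertex 0.563 2.92 -4.149
endloop
endfacet
facet normal 0.962 -0.267 -0.058
outer loop
vertex 0.496 2.491 -3.285
vertex 0.563 2.92 -4.149
vertex 0.751 3.422 -3.344
endloop
endfacet
facet normal 0.527 0.499 0.688
outer loop
vertex 0.132 3.133 -2.66
vertex 0.751 3.422 -3.344
vertex -0.027 3.959 -3.138
endloop
endfacet
facet normal -0.351 -0.216 0.911
outer loop
vertex -0.44 2.453 -3.042
vertex 0.132 3.133 -2.66
vertex -0.763 3.36 -2.951
endloop
endfacet
facet normal -0.576 -0.816 -0.050
outer loop
vertex -0.173 2.321 -3.962
vertex -0.44 2.453 -3.042
vertex -0.951 2.858 -3.756
endloop
endfacet
facet normal 0.163 -0.471 -0.867
outer loop
vertex 0.563 2.92 -4.149
vertex -0.173 2.321 -3.962
vertex -0.332 3.147 -4.44
endloop
endfacet
facet normal 0.845 0.342 -0.411
outer loop
vertex 0.751 3.422 -3.344
vertex 0.563 2.92 -4.149
vertex 0.24 3.827 -4.058
endloop
endfacet
facet normal -0.528 -0.659 -0.535
outer loop
vertex 2.342 2.791 3.525
vertex 1.993 3.548 2.937
vertex 4.036 2.526 2.179
endloop
endfacet
facet normal 0.342 -0.742 0.576
outer loop
vertex 4.987 3.712 3.143
vertex 2.342 2.791 3.525
vertex 4.036 2.526 2.179
endloop
endfacet
facet normal -0.528 -0.659 -0.535
outer loop
vertex 4.036 2.526 2.179
vertex 1.993 3.548 2.937
vertex 3.687 3.283 1.591
endloop
endfacet
facet normal 0.777 -0.121 -0.617
outer loop
vertex 3.687 3.283 1.591
vertex 4.987 3.712 3.143
vertex 4.036 2.526 2.179
endloop
endfacet
facet normal -0.777 0.121 0.617
outer loop
vertex 2.342 2.791 3.525
vertex 2.944 4.734 3.901
vertex 1.993 3.548 2.937
endloop
endfacet
facet normal 0.342 -0.742 0.576
outer loop
vertex 3.293 3.977 4.489
vertex 2.342 2.791 3.525
vertex 4.987 3.712 3.143
endloop
endfacet
facet normal -0.777 0.121 0.617
outer loop
vertex 3.293 3.977 4.489
vertex 2.944 4.734 3.901
vertex 2.342 2.791 3.525
endloop
endfacet
facet normal -0.342 0.742 -0.576
outer loop
vertex 1.993 3.548 2.937
vertex 2.944 4.734 3.901
vertex 3.687 3.283 1.591
endloop
endfacet
facet normal 0.777 -0.121 -0.617
outer loop
vertex 4.638 4.469 2.555
vertex 4.987 3.712 3.143
vertex 3.687 3.283 1.591
endloop
endfacet
facet normal -0.342 0.742 -0.576
outer loop
vertex 3.687 3.283 1.591
vertex 2.944 4.734 3.901
vertex 4.638 4.469 2.555
endloop
endfacet
facet normal 0.528 0.659 0.535
outer loop
vertex 4.638 4.469 2.555
vertex 3.293 3.977 4.489
vertex 4.987 3.712 3.143
endloop
endfacet
facet normal 0.528 0.659 0.535
outer loop
vertex 2.944 4.734 3.901
vertex 3.293 3.977 4.489
vertex 4.638 4.469 2.555
endloop
endfacet

endsolid


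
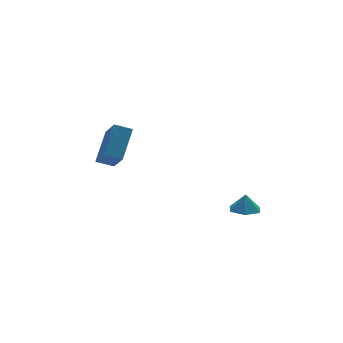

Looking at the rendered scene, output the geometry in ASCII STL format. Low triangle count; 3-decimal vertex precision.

solid 
facet normal -0.119 -0.142 -0.983
outer loop
vertex 3.657 -3.027 -3.944
vertex 3.165 -2.228 -4.0
vertex 4.097 -2.214 -4.115
endloop
endfacet
facet normal 0.774 -0.302 0.556
outer loop
vertex 3.657 -3.027 -3.944
vertex 4.097 -2.214 -4.115
vertex 3.295 -2.072 -2.92
endloop
endfacet
facet normal -0.119 -0.144 -0.982
outer loop
vertex 4.097 -2.214 -4.115
vertex 3.165 -2.228 -4.0
vertex 3.605 -1.416 -4.172
endloop
endfacet
facet normal 0.748 0.493 0.444
outer loop
vertex 4.097 -2.214 -4.115
vertex 3.605 -1.416 -4.172
vertex 3.295 -2.072 -2.92
endloop
endfacet
facet normal -0.119 -0.144 -0.982
outer loop
vertex 3.605 -1.416 -4.172
vertex 3.165 -2.228 -4.0
vertex 2.672 -1.43 -4.057
endloop
endfacet
facet normal 0.045 0.880 0.472
outer loop
vertex 3.605 -1.416 -4.172
vertex 2.672 -1.43 -4.057
vertex 3.295 -2.072 -2.92
endloop
endfacet
facet normal -0.118 -0.143 -0.983
outer loop
vertex 2.672 -1.43 -4.057
vertex 3.165 -2.228 -4.0
vertex 2.232 -2.243 -3.886
endloop
endfacet
facet normal -0.633 0.472 0.613
outer loop
vertex 2.672 -1.43 -4.057
vertex 2.232 -2.243 -3.886
vertex 3.295 -2.072 -2.92
endloop
endfacet
facet normal -0.118 -0.143 -0.983
outer loop
vertex 2.232 -2.243 -3.886
vertex 3.165 -2.228 -4.0
vertex 2.724 -3.041 -3.829
endloop
endfacet
facet normal -0.608 -0.323 0.726
outer loop
vertex 2.232 -2.243 -3.886
vertex 2.724 -3.041 -3.829
vertex 3.295 -2.072 -2.92
endloop
endfacet
facet normal -0.119 -0.142 -0.983
outer loop
vertex 2.724 -3.041 -3.829
vertex 3.165 -2.228 -4.0
vertex 3.657 -3.027 -3.944
endloop
endfacet
facet normal 0.097 -0.711 0.697
outer loop
vertex 2.724 -3.041 -3.829
vertex 3.657 -3.027 -3.944
vertex 3.295 -2.072 -2.92
endloop
endfacet
facet normal -0.837 0.428 0.342
outer loop
vertex -3.746 -0.382 3.609
vertex -3.554 1.114 2.205
vertex -4.896 -1.528 2.23
endloop
endfacet
facet normal -0.094 -0.726 0.682
outer loop
vertex -4.026 -1.974 1.875
vertex -3.746 -0.382 3.609
vertex -4.896 -1.528 2.23
endloop
endfacet
facet normal -0.837 0.428 0.342
outer loop
vertex -4.896 -1.528 2.23
vertex -3.554 1.114 2.205
vertex -4.704 -0.033 0.827
endloop
endfacet
facet normal -0.540 -0.538 -0.647
outer loop
vertex -4.704 -0.033 0.827
vertex -4.026 -1.974 1.875
vertex -4.896 -1.528 2.23
endloop
endfacet
facet normal 0.540 0.538 0.647
outer loop
vertex -3.746 -0.382 3.609
vertex -2.684 0.668 1.85
vertex -3.554 1.114 2.205
endloop
endfacet
facet normal -0.092 -0.726 0.681
outer loop
vertex -2.876 -0.827 3.253
vertex -3.746 -0.382 3.609
vertex -4.026 -1.974 1.875
endloop
endfacet
facet normal 0.540 0.538 0.647
outer loop
vertex -2.876 -0.827 3.253
vertex -2.684 0.668 1.85
vertex -3.746 -0.382 3.609
endloop
endfacet
facet normal 0.094 0.725 -0.682
outer loop
vertex -3.554 1.114 2.205
vertex -2.684 0.668 1.85
vertex -4.704 -0.033 0.827
endloop
endfacet
facet normal -0.540 -0.538 -0.647
outer loop
vertex -3.834 -0.478 0.471
vertex -4.026 -1.974 1.875
vertex -4.704 -0.033 0.827
endloop
endfacet
facet normal 0.093 0.726 -0.681
outer loop
vertex -4.704 -0.033 0.827
vertex -2.684 0.668 1.85
vertex -3.834 -0.478 0.471
endloop
endfacet
facet normal 0.837 -0.428 -0.342
outer loop
vertex -3.834 -0.478 0.471
vertex -2.876 -0.827 3.253
vertex -4.026 -1.974 1.875
endloop
endfacet
facet normal 0.837 -0.428 -0.342
outer loop
vertex -2.684 0.668 1.85
vertex -2.876 -0.827 3.253
vertex -3.834 -0.478 0.471
endloop
endfacet

endsolid


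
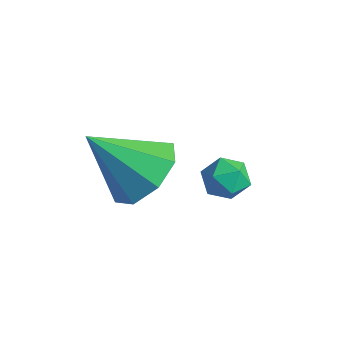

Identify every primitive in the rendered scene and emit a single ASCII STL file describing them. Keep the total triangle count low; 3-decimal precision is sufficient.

solid 
facet normal 0.446 0.543 -0.711
outer loop
vertex -2.609 -2.347 -1.647
vertex -3.317 -2.694 -2.356
vertex -3.263 -1.869 -1.692
endloop
endfacet
facet normal 0.141 0.283 0.949
outer loop
vertex -2.609 -2.347 -1.647
vertex -3.263 -1.869 -1.692
vertex -4.163 -3.726 -1.004
endloop
endfacet
facet normal 0.446 0.543 -0.711
outer loop
vertex -3.263 -1.869 -1.692
vertex -3.317 -2.694 -2.356
vertex -3.949 -1.874 -2.126
endloop
endfacet
facet normal -0.466 0.497 0.732
outer loop
vertex -3.263 -1.869 -1.692
vertex -3.949 -1.874 -2.126
vertex -4.163 -3.726 -1.004
endloop
endfacet
facet normal 0.446 0.543 -0.712
outer loop
vertex -3.949 -1.874 -2.126
vertex -3.317 -2.694 -2.356
vertex -4.264 -2.36 -2.694
endloop
endfacet
facet normal -0.921 0.274 0.276
outer loop
vertex -3.949 -1.874 -2.126
vertex -4.264 -2.36 -2.694
vertex -4.163 -3.726 -1.004
endloop
endfacet
facet normal 0.446 0.543 -0.712
outer loop
vertex -4.264 -2.36 -2.694
vertex -3.317 -2.694 -2.356
vertex -4.025 -3.041 -3.064
endloop
endfacet
facet normal -0.956 -0.255 -0.149
outer loop
vertex -4.264 -2.36 -2.694
vertex -4.025 -3.041 -3.064
vertex -4.163 -3.726 -1.004
endloop
endfacet
facet normal 0.445 0.544 -0.711
outer loop
vertex -4.025 -3.041 -3.064
vertex -3.317 -2.694 -2.356
vertex -3.37 -3.519 -3.02
endloop
endfacet
facet normal -0.550 -0.781 -0.296
outer loop
vertex -4.025 -3.041 -3.064
vertex -3.37 -3.519 -3.02
vertex -4.163 -3.726 -1.004
endloop
endfacet
facet normal 0.446 0.544 -0.711
outer loop
vertex -3.37 -3.519 -3.02
vertex -3.317 -2.694 -2.356
vertex -2.685 -3.513 -2.586
endloop
endfacet
facet normal 0.059 -0.995 -0.079
outer loop
vertex -3.37 -3.519 -3.02
vertex -2.685 -3.513 -2.586
vertex -4.163 -3.726 -1.004
endloop
endfacet
facet normal 0.445 0.543 -0.712
outer loop
vertex -2.685 -3.513 -2.586
vertex -3.317 -2.694 -2.356
vertex -2.369 -3.028 -2.018
endloop
endfacet
facet normal 0.512 -0.773 0.375
outer loop
vertex -2.685 -3.513 -2.586
vertex -2.369 -3.028 -2.018
vertex -4.163 -3.726 -1.004
endloop
endfacet
facet normal 0.445 0.544 -0.711
outer loop
vertex -2.369 -3.028 -2.018
vertex -3.317 -2.694 -2.356
vertex -2.609 -2.347 -1.647
endloop
endfacet
facet normal 0.547 -0.243 0.801
outer loop
vertex -2.369 -3.028 -2.018
vertex -2.609 -2.347 -1.647
vertex -4.163 -3.726 -1.004
endloop
endfacet
facet normal -0.570 0.616 0.544
outer loop
vertex -3.137 0.228 -3.559
vertex -3.69 -0.068 -3.803
vertex -3.404 -0.301 -3.24
endloop
endfacet
facet normal 0.052 0.496 0.867
outer loop
vertex -3.137 0.228 -3.559
vertex -3.404 -0.301 -3.24
vertex -2.737 -0.251 -3.309
endloop
endfacet
facet normal 0.574 0.701 0.423
outer loop
vertex -3.137 0.228 -3.559
vertex -2.737 -0.251 -3.309
vertex -2.61 0.011 -3.915
endloop
endfacet
facet normal 0.273 0.946 -0.172
outer loop
vertex -3.137 0.228 -3.559
vertex -2.61 0.011 -3.915
vertex -3.198 0.125 -4.221
endloop
endfacet
facet normal -0.435 0.895 -0.099
outer loop
vertex -3.137 0.228 -3.559
vertex -3.198 0.125 -4.221
vertex -3.69 -0.068 -3.803
endloop
endfacet
facet normal 0.116 -0.207 0.971
outer loop
vertex -2.737 -0.251 -3.309
vertex -3.404 -0.301 -3.24
vertex -3.042 -0.845 -3.399
endloop
endfacet
facet normal -0.894 -0.015 0.448
outer loop
vertex -3.404 -0.301 -3.24
vertex -3.69 -0.068 -3.803
vertex -3.63 -0.731 -3.705
endloop
endfacet
facet normal -0.676 0.437 -0.594
outer loop
vertex -3.69 -0.068 -3.803
vertex -3.198 0.125 -4.221
vertex -3.503 -0.469 -4.311
endloop
endfacet
facet normal 0.471 0.522 -0.711
outer loop
vertex -3.198 0.125 -4.221
vertex -2.61 0.011 -3.915
vertex -2.836 -0.419 -4.38
endloop
endfacet
facet normal 0.959 0.124 0.255
outer loop
vertex -2.61 0.011 -3.915
vertex -2.737 -0.251 -3.309
vertex -2.55 -0.652 -3.817
endloop
endfacet
facet normal -0.273 -0.946 0.172
outer loop
vertex -3.103 -0.948 -4.061
vertex -3.042 -0.845 -3.399
vertex -3.63 -0.731 -3.705
endloop
endfacet
facet normal -0.574 -0.701 -0.423
outer loop
vertex -3.103 -0.948 -4.061
vertex -3.63 -0.731 -3.705
vertex -3.503 -0.469 -4.311
endloop
endfacet
facet normal -0.052 -0.496 -0.867
outer loop
vertex -3.103 -0.948 -4.061
vertex -3.503 -0.469 -4.311
vertex -2.836 -0.419 -4.38
endloop
endfacet
facet normal 0.570 -0.616 -0.544
outer loop
vertex -3.103 -0.948 -4.061
vertex -2.836 -0.419 -4.38
vertex -2.55 -0.652 -3.817
endloop
endfacet
facet normal 0.435 -0.895 0.099
outer loop
vertex -3.103 -0.948 -4.061
vertex -2.55 -0.652 -3.817
vertex -3.042 -0.845 -3.399
endloop
endfacet
facet normal -0.471 -0.522 0.711
outer loop
vertex -3.63 -0.731 -3.705
vertex -3.042 -0.845 -3.399
vertex -3.404 -0.301 -3.24
endloop
endfacet
facet normal -0.959 -0.124 -0.255
outer loop
vertex -3.503 -0.469 -4.311
vertex -3.63 -0.731 -3.705
vertex -3.69 -0.068 -3.803
endloop
endfacet
facet normal -0.116 0.207 -0.971
outer loop
vertex -2.836 -0.419 -4.38
vertex -3.503 -0.469 -4.311
vertex -3.198 0.125 -4.221
endloop
endfacet
facet normal 0.894 0.015 -0.448
outer loop
vertex -2.55 -0.652 -3.817
vertex -2.836 -0.419 -4.38
vertex -2.61 0.011 -3.915
endloop
endfacet
facet normal 0.676 -0.437 0.594
outer loop
vertex -3.042 -0.845 -3.399
vertex -2.55 -0.652 -3.817
vertex -2.737 -0.251 -3.309
endloop
endfacet

endsolid


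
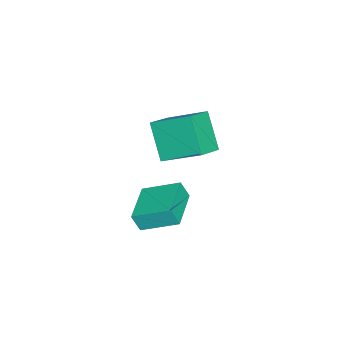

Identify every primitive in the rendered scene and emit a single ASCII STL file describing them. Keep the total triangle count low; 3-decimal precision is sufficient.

solid 
facet normal -0.995 -0.094 0.031
outer loop
vertex 0.82 0.93 -3.538
vertex 0.683 2.633 -2.778
vertex 0.757 1.309 -4.397
endloop
endfacet
facet normal 0.073 -0.910 -0.407
outer loop
vertex 2.857 1.507 -4.462
vertex 0.82 0.93 -3.538
vertex 0.757 1.309 -4.397
endloop
endfacet
facet normal -0.995 -0.093 0.031
outer loop
vertex 0.757 1.309 -4.397
vertex 0.683 2.633 -2.778
vertex 0.621 3.012 -3.636
endloop
endfacet
facet normal -0.066 0.403 -0.913
outer loop
vertex 0.621 3.012 -3.636
vertex 2.857 1.507 -4.462
vertex 0.757 1.309 -4.397
endloop
endfacet
facet normal 0.066 -0.402 0.913
outer loop
vertex 0.82 0.93 -3.538
vertex 2.783 2.831 -2.843
vertex 0.683 2.633 -2.778
endloop
endfacet
facet normal 0.073 -0.910 -0.407
outer loop
vertex 2.919 1.128 -3.604
vertex 0.82 0.93 -3.538
vertex 2.857 1.507 -4.462
endloop
endfacet
facet normal 0.067 -0.403 0.913
outer loop
vertex 2.919 1.128 -3.604
vertex 2.783 2.831 -2.843
vertex 0.82 0.93 -3.538
endloop
endfacet
facet normal -0.073 0.910 0.407
outer loop
vertex 0.683 2.633 -2.778
vertex 2.783 2.831 -2.843
vertex 0.621 3.012 -3.636
endloop
endfacet
facet normal -0.067 0.402 -0.913
outer loop
vertex 2.72 3.21 -3.702
vertex 2.857 1.507 -4.462
vertex 0.621 3.012 -3.636
endloop
endfacet
facet normal -0.073 0.910 0.407
outer loop
vertex 0.621 3.012 -3.636
vertex 2.783 2.831 -2.843
vertex 2.72 3.21 -3.702
endloop
endfacet
facet normal 0.995 0.094 -0.031
outer loop
vertex 2.72 3.21 -3.702
vertex 2.919 1.128 -3.604
vertex 2.857 1.507 -4.462
endloop
endfacet
facet normal 0.995 0.094 -0.032
outer loop
vertex 2.783 2.831 -2.843
vertex 2.919 1.128 -3.604
vertex 2.72 3.21 -3.702
endloop
endfacet
facet normal -0.878 0.262 -0.400
outer loop
vertex 0.277 1.933 1.079
vertex 0.384 3.72 2.015
vertex 1.222 2.701 -0.495
endloop
endfacet
facet normal -0.053 -0.884 -0.464
outer loop
vertex 2.496 2.32 0.085
vertex 0.277 1.933 1.079
vertex 1.222 2.701 -0.495
endloop
endfacet
facet normal -0.878 0.262 -0.400
outer loop
vertex 1.222 2.701 -0.495
vertex 0.384 3.72 2.015
vertex 1.329 4.487 0.441
endloop
endfacet
facet normal 0.475 0.386 -0.791
outer loop
vertex 1.329 4.487 0.441
vertex 2.496 2.32 0.085
vertex 1.222 2.701 -0.495
endloop
endfacet
facet normal -0.475 -0.386 0.791
outer loop
vertex 0.277 1.933 1.079
vertex 1.658 3.339 2.595
vertex 0.384 3.72 2.015
endloop
endfacet
facet normal -0.053 -0.885 -0.463
outer loop
vertex 1.551 1.553 1.659
vertex 0.277 1.933 1.079
vertex 2.496 2.32 0.085
endloop
endfacet
facet normal -0.475 -0.386 0.791
outer loop
vertex 1.551 1.553 1.659
vertex 1.658 3.339 2.595
vertex 0.277 1.933 1.079
endloop
endfacet
facet normal 0.054 0.885 0.463
outer loop
vertex 0.384 3.72 2.015
vertex 1.658 3.339 2.595
vertex 1.329 4.487 0.441
endloop
endfacet
facet normal 0.475 0.386 -0.791
outer loop
vertex 2.603 4.107 1.021
vertex 2.496 2.32 0.085
vertex 1.329 4.487 0.441
endloop
endfacet
facet normal 0.053 0.885 0.463
outer loop
vertex 1.329 4.487 0.441
vertex 1.658 3.339 2.595
vertex 2.603 4.107 1.021
endloop
endfacet
facet normal 0.878 -0.262 0.400
outer loop
vertex 2.603 4.107 1.021
vertex 1.551 1.553 1.659
vertex 2.496 2.32 0.085
endloop
endfacet
facet normal 0.878 -0.262 0.400
outer loop
vertex 1.658 3.339 2.595
vertex 1.551 1.553 1.659
vertex 2.603 4.107 1.021
endloop
endfacet

endsolid


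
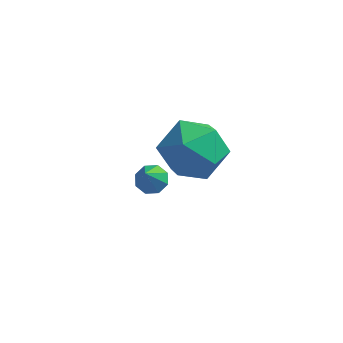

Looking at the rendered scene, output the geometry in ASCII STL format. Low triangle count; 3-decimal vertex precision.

solid 
facet normal -0.022 0.558 -0.830
outer loop
vertex 1.933 3.538 -2.347
vertex 1.465 3.222 -2.547
vertex 1.531 3.717 -2.216
endloop
endfacet
facet normal 0.458 0.483 0.746
outer loop
vertex 1.933 3.538 -2.347
vertex 1.531 3.717 -2.216
vertex 1.495 2.418 -1.353
endloop
endfacet
facet normal -0.022 0.558 -0.830
outer loop
vertex 1.531 3.717 -2.216
vertex 1.465 3.222 -2.547
vertex 1.09 3.606 -2.279
endloop
endfacet
facet normal -0.251 0.540 0.803
outer loop
vertex 1.531 3.717 -2.216
vertex 1.09 3.606 -2.279
vertex 1.495 2.418 -1.353
endloop
endfacet
facet normal -0.020 0.559 -0.829
outer loop
vertex 1.09 3.606 -2.279
vertex 1.465 3.222 -2.547
vertex 0.868 3.27 -2.5
endloop
endfacet
facet normal -0.809 0.164 0.564
outer loop
vertex 1.09 3.606 -2.279
vertex 0.868 3.27 -2.5
vertex 1.495 2.418 -1.353
endloop
endfacet
facet normal -0.021 0.557 -0.830
outer loop
vertex 0.868 3.27 -2.5
vertex 1.465 3.222 -2.547
vertex 0.996 2.905 -2.748
endloop
endfacet
facet normal -0.889 -0.426 0.169
outer loop
vertex 0.868 3.27 -2.5
vertex 0.996 2.905 -2.748
vertex 1.495 2.418 -1.353
endloop
endfacet
facet normal -0.022 0.558 -0.829
outer loop
vertex 0.996 2.905 -2.748
vertex 1.465 3.222 -2.547
vertex 1.398 2.726 -2.879
endloop
endfacet
facet normal -0.443 -0.884 -0.150
outer loop
vertex 0.996 2.905 -2.748
vertex 1.398 2.726 -2.879
vertex 1.495 2.418 -1.353
endloop
endfacet
facet normal -0.022 0.558 -0.829
outer loop
vertex 1.398 2.726 -2.879
vertex 1.465 3.222 -2.547
vertex 1.839 2.837 -2.816
endloop
endfacet
facet normal 0.267 -0.941 -0.207
outer loop
vertex 1.398 2.726 -2.879
vertex 1.839 2.837 -2.816
vertex 1.495 2.418 -1.353
endloop
endfacet
facet normal -0.021 0.559 -0.829
outer loop
vertex 1.839 2.837 -2.816
vertex 1.465 3.222 -2.547
vertex 2.061 3.173 -2.595
endloop
endfacet
facet normal 0.824 -0.565 0.032
outer loop
vertex 1.839 2.837 -2.816
vertex 2.061 3.173 -2.595
vertex 1.495 2.418 -1.353
endloop
endfacet
facet normal -0.021 0.557 -0.830
outer loop
vertex 2.061 3.173 -2.595
vertex 1.465 3.222 -2.547
vertex 1.933 3.538 -2.347
endloop
endfacet
facet normal 0.904 0.026 0.428
outer loop
vertex 2.061 3.173 -2.595
vertex 1.933 3.538 -2.347
vertex 1.495 2.418 -1.353
endloop
endfacet
facet normal -0.020 0.002 1.000
outer loop
vertex 2.858 1.873 2.541
vertex 3.327 0.702 2.553
vertex 4.107 1.694 2.566
endloop
endfacet
facet normal 0.080 0.662 0.745
outer loop
vertex 2.858 1.873 2.541
vertex 4.107 1.694 2.566
vertex 3.613 2.587 1.825
endloop
endfacet
facet normal -0.472 0.821 0.321
outer loop
vertex 2.858 1.873 2.541
vertex 3.613 2.587 1.825
vertex 2.528 2.148 1.354
endloop
endfacet
facet normal -0.913 0.259 0.314
outer loop
vertex 2.858 1.873 2.541
vertex 2.528 2.148 1.354
vertex 2.352 0.982 1.804
endloop
endfacet
facet normal -0.634 -0.246 0.733
outer loop
vertex 2.858 1.873 2.541
vertex 2.352 0.982 1.804
vertex 3.327 0.702 2.553
endloop
endfacet
facet normal 0.670 0.657 0.345
outer loop
vertex 3.613 2.587 1.825
vertex 4.107 1.694 2.566
vertex 4.548 1.858 1.396
endloop
endfacet
facet normal 0.508 -0.410 0.757
outer loop
vertex 4.107 1.694 2.566
vertex 3.327 0.702 2.553
vertex 4.372 0.692 1.846
endloop
endfacet
facet normal -0.484 -0.812 0.326
outer loop
vertex 3.327 0.702 2.553
vertex 2.352 0.982 1.804
vertex 3.287 0.253 1.375
endloop
endfacet
facet normal -0.936 0.005 -0.352
outer loop
vertex 2.352 0.982 1.804
vertex 2.528 2.148 1.354
vertex 2.793 1.146 0.634
endloop
endfacet
facet normal -0.222 0.914 -0.341
outer loop
vertex 2.528 2.148 1.354
vertex 3.613 2.587 1.825
vertex 3.573 2.138 0.647
endloop
endfacet
facet normal 0.913 -0.259 -0.314
outer loop
vertex 4.042 0.967 0.659
vertex 4.548 1.858 1.396
vertex 4.372 0.692 1.846
endloop
endfacet
facet normal 0.472 -0.821 -0.321
outer loop
vertex 4.042 0.967 0.659
vertex 4.372 0.692 1.846
vertex 3.287 0.253 1.375
endloop
endfacet
facet normal -0.080 -0.662 -0.745
outer loop
vertex 4.042 0.967 0.659
vertex 3.287 0.253 1.375
vertex 2.793 1.146 0.634
endloop
endfacet
facet normal 0.020 -0.002 -1.000
outer loop
vertex 4.042 0.967 0.659
vertex 2.793 1.146 0.634
vertex 3.573 2.138 0.647
endloop
endfacet
facet normal 0.634 0.246 -0.733
outer loop
vertex 4.042 0.967 0.659
vertex 3.573 2.138 0.647
vertex 4.548 1.858 1.396
endloop
endfacet
facet normal 0.936 -0.005 0.352
outer loop
vertex 4.372 0.692 1.846
vertex 4.548 1.858 1.396
vertex 4.107 1.694 2.566
endloop
endfacet
facet normal 0.222 -0.914 0.341
outer loop
vertex 3.287 0.253 1.375
vertex 4.372 0.692 1.846
vertex 3.327 0.702 2.553
endloop
endfacet
facet normal -0.670 -0.657 -0.345
outer loop
vertex 2.793 1.146 0.634
vertex 3.287 0.253 1.375
vertex 2.352 0.982 1.804
endloop
endfacet
facet normal -0.508 0.410 -0.757
outer loop
vertex 3.573 2.138 0.647
vertex 2.793 1.146 0.634
vertex 2.528 2.148 1.354
endloop
endfacet
facet normal 0.484 0.812 -0.326
outer loop
vertex 4.548 1.858 1.396
vertex 3.573 2.138 0.647
vertex 3.613 2.587 1.825
endloop
endfacet

endsolid


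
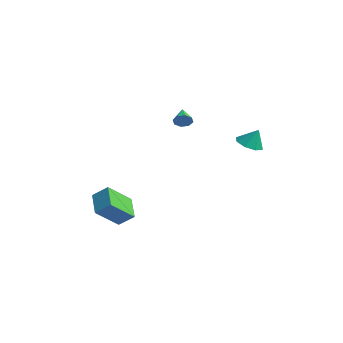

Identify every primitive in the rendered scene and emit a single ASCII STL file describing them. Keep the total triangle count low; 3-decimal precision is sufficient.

solid 
facet normal -0.564 -0.558 -0.608
outer loop
vertex -3.56 -4.154 -2.5
vertex -3.706 -2.737 -3.664
vertex -2.303 -4.626 -3.233
endloop
endfacet
facet normal 0.080 -0.770 0.633
outer loop
vertex -1.694 -4.023 -2.576
vertex -3.56 -4.154 -2.5
vertex -2.303 -4.626 -3.233
endloop
endfacet
facet normal -0.564 -0.558 -0.608
outer loop
vertex -2.303 -4.626 -3.233
vertex -3.706 -2.737 -3.664
vertex -2.449 -3.209 -4.397
endloop
endfacet
facet normal 0.822 -0.309 -0.479
outer loop
vertex -2.449 -3.209 -4.397
vertex -1.694 -4.023 -2.576
vertex -2.303 -4.626 -3.233
endloop
endfacet
facet normal -0.822 0.309 0.479
outer loop
vertex -3.56 -4.154 -2.5
vertex -3.097 -2.134 -3.007
vertex -3.706 -2.737 -3.664
endloop
endfacet
facet normal 0.080 -0.770 0.633
outer loop
vertex -2.951 -3.551 -1.843
vertex -3.56 -4.154 -2.5
vertex -1.694 -4.023 -2.576
endloop
endfacet
facet normal -0.822 0.309 0.479
outer loop
vertex -2.951 -3.551 -1.843
vertex -3.097 -2.134 -3.007
vertex -3.56 -4.154 -2.5
endloop
endfacet
facet normal -0.080 0.770 -0.633
outer loop
vertex -3.706 -2.737 -3.664
vertex -3.097 -2.134 -3.007
vertex -2.449 -3.209 -4.397
endloop
endfacet
facet normal 0.822 -0.309 -0.479
outer loop
vertex -1.84 -2.606 -3.74
vertex -1.694 -4.023 -2.576
vertex -2.449 -3.209 -4.397
endloop
endfacet
facet normal -0.080 0.770 -0.633
outer loop
vertex -2.449 -3.209 -4.397
vertex -3.097 -2.134 -3.007
vertex -1.84 -2.606 -3.74
endloop
endfacet
facet normal 0.564 0.558 0.608
outer loop
vertex -1.84 -2.606 -3.74
vertex -2.951 -3.551 -1.843
vertex -1.694 -4.023 -2.576
endloop
endfacet
facet normal 0.564 0.558 0.608
outer loop
vertex -3.097 -2.134 -3.007
vertex -2.951 -3.551 -1.843
vertex -1.84 -2.606 -3.74
endloop
endfacet
facet normal -0.310 -0.309 -0.899
outer loop
vertex 0.315 2.607 0.956
vertex -0.212 3.209 0.931
vertex 0.548 3.113 0.702
endloop
endfacet
facet normal 0.897 -0.221 0.383
outer loop
vertex 0.315 2.607 0.956
vertex 0.548 3.113 0.702
vertex 0.132 3.551 1.929
endloop
endfacet
facet normal -0.310 -0.309 -0.899
outer loop
vertex 0.548 3.113 0.702
vertex -0.212 3.209 0.931
vertex 0.336 3.675 0.582
endloop
endfacet
facet normal 0.909 0.380 0.173
outer loop
vertex 0.548 3.113 0.702
vertex 0.336 3.675 0.582
vertex 0.132 3.551 1.929
endloop
endfacet
facet normal -0.309 -0.310 -0.899
outer loop
vertex 0.336 3.675 0.582
vertex -0.212 3.209 0.931
vertex -0.197 3.963 0.666
endloop
endfacet
facet normal 0.488 0.859 0.153
outer loop
vertex 0.336 3.675 0.582
vertex -0.197 3.963 0.666
vertex 0.132 3.551 1.929
endloop
endfacet
facet normal -0.311 -0.310 -0.899
outer loop
vertex -0.197 3.963 0.666
vertex -0.212 3.209 0.931
vertex -0.739 3.81 0.906
endloop
endfacet
facet normal -0.116 0.935 0.335
outer loop
vertex -0.197 3.963 0.666
vertex -0.739 3.81 0.906
vertex 0.132 3.551 1.929
endloop
endfacet
facet normal -0.309 -0.309 -0.900
outer loop
vertex -0.739 3.81 0.906
vertex -0.212 3.209 0.931
vertex -0.973 3.304 1.16
endloop
endfacet
facet normal -0.553 0.564 0.614
outer loop
vertex -0.739 3.81 0.906
vertex -0.973 3.304 1.16
vertex 0.132 3.551 1.929
endloop
endfacet
facet normal -0.309 -0.309 -0.899
outer loop
vertex -0.973 3.304 1.16
vertex -0.212 3.209 0.931
vertex -0.76 2.742 1.28
endloop
endfacet
facet normal -0.565 -0.038 0.824
outer loop
vertex -0.973 3.304 1.16
vertex -0.76 2.742 1.28
vertex 0.132 3.551 1.929
endloop
endfacet
facet normal -0.310 -0.308 -0.899
outer loop
vertex -0.76 2.742 1.28
vertex -0.212 3.209 0.931
vertex -0.227 2.454 1.195
endloop
endfacet
facet normal -0.145 -0.517 0.844
outer loop
vertex -0.76 2.742 1.28
vertex -0.227 2.454 1.195
vertex 0.132 3.551 1.929
endloop
endfacet
facet normal -0.310 -0.308 -0.899
outer loop
vertex -0.227 2.454 1.195
vertex -0.212 3.209 0.931
vertex 0.315 2.607 0.956
endloop
endfacet
facet normal 0.459 -0.593 0.662
outer loop
vertex -0.227 2.454 1.195
vertex 0.315 2.607 0.956
vertex 0.132 3.551 1.929
endloop
endfacet
facet normal 0.795 -0.409 -0.447
outer loop
vertex -0.7 0.092 3.087
vertex -1.019 -0.237 2.821
vertex -0.821 0.246 2.731
endloop
endfacet
facet normal 0.163 0.925 0.345
outer loop
vertex -0.7 0.092 3.087
vertex -0.821 0.246 2.731
vertex -1.901 0.217 3.319
endloop
endfacet
facet normal 0.795 -0.409 -0.448
outer loop
vertex -0.821 0.246 2.731
vertex -1.019 -0.237 2.821
vertex -1.058 0.116 2.429
endloop
endfacet
facet normal -0.173 0.947 -0.272
outer loop
vertex -0.821 0.246 2.731
vertex -1.058 0.116 2.429
vertex -1.901 0.217 3.319
endloop
endfacet
facet normal 0.795 -0.409 -0.448
outer loop
vertex -1.058 0.116 2.429
vertex -1.019 -0.237 2.821
vertex -1.272 -0.22 2.356
endloop
endfacet
facet normal -0.593 0.513 -0.620
outer loop
vertex -1.058 0.116 2.429
vertex -1.272 -0.22 2.356
vertex -1.901 0.217 3.319
endloop
endfacet
facet normal 0.795 -0.409 -0.448
outer loop
vertex -1.272 -0.22 2.356
vertex -1.019 -0.237 2.821
vertex -1.338 -0.567 2.556
endloop
endfacet
facet normal -0.856 -0.126 -0.502
outer loop
vertex -1.272 -0.22 2.356
vertex -1.338 -0.567 2.556
vertex -1.901 0.217 3.319
endloop
endfacet
facet normal 0.795 -0.409 -0.447
outer loop
vertex -1.338 -0.567 2.556
vertex -1.019 -0.237 2.821
vertex -1.217 -0.721 2.912
endloop
endfacet
facet normal -0.804 -0.594 0.017
outer loop
vertex -1.338 -0.567 2.556
vertex -1.217 -0.721 2.912
vertex -1.901 0.217 3.319
endloop
endfacet
facet normal 0.795 -0.409 -0.448
outer loop
vertex -1.217 -0.721 2.912
vertex -1.019 -0.237 2.821
vertex -0.98 -0.591 3.214
endloop
endfacet
facet normal -0.469 -0.616 0.633
outer loop
vertex -1.217 -0.721 2.912
vertex -0.98 -0.591 3.214
vertex -1.901 0.217 3.319
endloop
endfacet
facet normal 0.795 -0.409 -0.448
outer loop
vertex -0.98 -0.591 3.214
vertex -1.019 -0.237 2.821
vertex -0.766 -0.255 3.287
endloop
endfacet
facet normal -0.048 -0.183 0.982
outer loop
vertex -0.98 -0.591 3.214
vertex -0.766 -0.255 3.287
vertex -1.901 0.217 3.319
endloop
endfacet
facet normal 0.795 -0.409 -0.448
outer loop
vertex -0.766 -0.255 3.287
vertex -1.019 -0.237 2.821
vertex -0.7 0.092 3.087
endloop
endfacet
facet normal 0.214 0.457 0.863
outer loop
vertex -0.766 -0.255 3.287
vertex -0.7 0.092 3.087
vertex -1.901 0.217 3.319
endloop
endfacet

endsolid
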